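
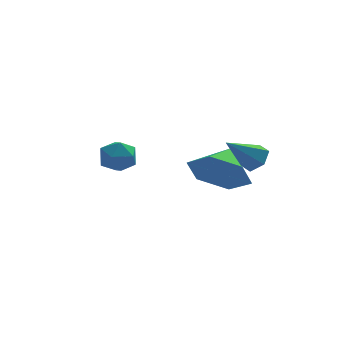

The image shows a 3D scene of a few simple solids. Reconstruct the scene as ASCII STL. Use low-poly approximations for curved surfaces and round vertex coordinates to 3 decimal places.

solid 
facet normal -0.482 -0.735 -0.478
outer loop
vertex 2.367 -1.164 2.31
vertex 1.826 -0.438 1.739
vertex 2.76 -0.816 1.378
endloop
endfacet
facet normal 0.925 -0.029 0.379
outer loop
vertex 2.367 -1.164 2.31
vertex 2.76 -0.816 1.378
vertex 2.414 0.458 2.321
endloop
endfacet
facet normal -0.482 -0.735 -0.477
outer loop
vertex 2.76 -0.816 1.378
vertex 1.826 -0.438 1.739
vertex 2.219 -0.09 0.806
endloop
endfacet
facet normal 0.862 0.432 -0.267
outer loop
vertex 2.76 -0.816 1.378
vertex 2.219 -0.09 0.806
vertex 2.414 0.458 2.321
endloop
endfacet
facet normal -0.482 -0.735 -0.477
outer loop
vertex 2.219 -0.09 0.806
vertex 1.826 -0.438 1.739
vertex 1.285 0.287 1.168
endloop
endfacet
facet normal 0.227 0.906 -0.357
outer loop
vertex 2.219 -0.09 0.806
vertex 1.285 0.287 1.168
vertex 2.414 0.458 2.321
endloop
endfacet
facet normal -0.481 -0.735 -0.477
outer loop
vertex 1.285 0.287 1.168
vertex 1.826 -0.438 1.739
vertex 0.892 -0.061 2.1
endloop
endfacet
facet normal -0.342 0.918 0.199
outer loop
vertex 1.285 0.287 1.168
vertex 0.892 -0.061 2.1
vertex 2.414 0.458 2.321
endloop
endfacet
facet normal -0.481 -0.735 -0.477
outer loop
vertex 0.892 -0.061 2.1
vertex 1.826 -0.438 1.739
vertex 1.433 -0.786 2.671
endloop
endfacet
facet normal -0.279 0.457 0.845
outer loop
vertex 0.892 -0.061 2.1
vertex 1.433 -0.786 2.671
vertex 2.414 0.458 2.321
endloop
endfacet
facet normal -0.482 -0.735 -0.478
outer loop
vertex 1.433 -0.786 2.671
vertex 1.826 -0.438 1.739
vertex 2.367 -1.164 2.31
endloop
endfacet
facet normal 0.355 -0.017 0.935
outer loop
vertex 1.433 -0.786 2.671
vertex 2.367 -1.164 2.31
vertex 2.414 0.458 2.321
endloop
endfacet
facet normal 0.723 0.194 -0.664
outer loop
vertex 2.56 -2.434 3.828
vertex 2.33 -2.775 3.478
vertex 2.191 -2.253 3.479
endloop
endfacet
facet normal -0.152 0.803 0.577
outer loop
vertex 2.56 -2.434 3.828
vertex 2.191 -2.253 3.479
vertex 1.39 -3.025 4.342
endloop
endfacet
facet normal 0.722 0.193 -0.664
outer loop
vertex 2.191 -2.253 3.479
vertex 2.33 -2.775 3.478
vertex 1.96 -2.593 3.129
endloop
endfacet
facet normal -0.755 0.643 -0.126
outer loop
vertex 2.191 -2.253 3.479
vertex 1.96 -2.593 3.129
vertex 1.39 -3.025 4.342
endloop
endfacet
facet normal 0.722 0.193 -0.664
outer loop
vertex 1.96 -2.593 3.129
vertex 2.33 -2.775 3.478
vertex 2.099 -3.115 3.128
endloop
endfacet
facet normal -0.849 -0.225 -0.479
outer loop
vertex 1.96 -2.593 3.129
vertex 2.099 -3.115 3.128
vertex 1.39 -3.025 4.342
endloop
endfacet
facet normal 0.723 0.191 -0.663
outer loop
vertex 2.099 -3.115 3.128
vertex 2.33 -2.775 3.478
vertex 2.468 -3.297 3.478
endloop
endfacet
facet normal -0.338 -0.932 -0.128
outer loop
vertex 2.099 -3.115 3.128
vertex 2.468 -3.297 3.478
vertex 1.39 -3.025 4.342
endloop
endfacet
facet normal 0.723 0.191 -0.664
outer loop
vertex 2.468 -3.297 3.478
vertex 2.33 -2.775 3.478
vertex 2.699 -2.956 3.828
endloop
endfacet
facet normal 0.267 -0.772 0.576
outer loop
vertex 2.468 -3.297 3.478
vertex 2.699 -2.956 3.828
vertex 1.39 -3.025 4.342
endloop
endfacet
facet normal 0.723 0.193 -0.663
outer loop
vertex 2.699 -2.956 3.828
vertex 2.33 -2.775 3.478
vertex 2.56 -2.434 3.828
endloop
endfacet
facet normal 0.359 0.096 0.928
outer loop
vertex 2.699 -2.956 3.828
vertex 2.56 -2.434 3.828
vertex 1.39 -3.025 4.342
endloop
endfacet
facet normal -0.959 0.277 -0.063
outer loop
vertex -2.046 -2.223 3.748
vertex -2.217 -2.827 3.691
vertex -2.178 -2.563 4.262
endloop
endfacet
facet normal -0.586 0.737 0.337
outer loop
vertex -2.046 -2.223 3.748
vertex -2.178 -2.563 4.262
vertex -1.684 -2.17 4.262
endloop
endfacet
facet normal -0.055 0.996 -0.064
outer loop
vertex -2.046 -2.223 3.748
vertex -1.684 -2.17 4.262
vertex -1.418 -2.192 3.691
endloop
endfacet
facet normal -0.099 0.699 -0.708
outer loop
vertex -2.046 -2.223 3.748
vertex -1.418 -2.192 3.691
vertex -1.748 -2.597 3.337
endloop
endfacet
facet normal -0.659 0.253 -0.708
outer loop
vertex -2.046 -2.223 3.748
vertex -1.748 -2.597 3.337
vertex -2.217 -2.827 3.691
endloop
endfacet
facet normal -0.297 0.373 0.879
outer loop
vertex -1.684 -2.17 4.262
vertex -2.178 -2.563 4.262
vertex -1.632 -2.743 4.523
endloop
endfacet
facet normal -0.900 -0.369 0.232
outer loop
vertex -2.178 -2.563 4.262
vertex -2.217 -2.827 3.691
vertex -1.962 -3.148 4.169
endloop
endfacet
facet normal -0.414 -0.408 -0.814
outer loop
vertex -2.217 -2.827 3.691
vertex -1.748 -2.597 3.337
vertex -1.696 -3.17 3.598
endloop
endfacet
facet normal 0.491 0.311 -0.814
outer loop
vertex -1.748 -2.597 3.337
vertex -1.418 -2.192 3.691
vertex -1.202 -2.777 3.598
endloop
endfacet
facet normal 0.563 0.793 0.232
outer loop
vertex -1.418 -2.192 3.691
vertex -1.684 -2.17 4.262
vertex -1.163 -2.513 4.169
endloop
endfacet
facet normal 0.099 -0.699 0.708
outer loop
vertex -1.334 -3.117 4.112
vertex -1.632 -2.743 4.523
vertex -1.962 -3.148 4.169
endloop
endfacet
facet normal 0.055 -0.996 0.064
outer loop
vertex -1.334 -3.117 4.112
vertex -1.962 -3.148 4.169
vertex -1.696 -3.17 3.598
endloop
endfacet
facet normal 0.586 -0.737 -0.337
outer loop
vertex -1.334 -3.117 4.112
vertex -1.696 -3.17 3.598
vertex -1.202 -2.777 3.598
endloop
endfacet
facet normal 0.959 -0.277 0.063
outer loop
vertex -1.334 -3.117 4.112
vertex -1.202 -2.777 3.598
vertex -1.163 -2.513 4.169
endloop
endfacet
facet normal 0.659 -0.253 0.708
outer loop
vertex -1.334 -3.117 4.112
vertex -1.163 -2.513 4.169
vertex -1.632 -2.743 4.523
endloop
endfacet
facet normal -0.491 -0.311 0.814
outer loop
vertex -1.962 -3.148 4.169
vertex -1.632 -2.743 4.523
vertex -2.178 -2.563 4.262
endloop
endfacet
facet normal -0.563 -0.793 -0.232
outer loop
vertex -1.696 -3.17 3.598
vertex -1.962 -3.148 4.169
vertex -2.217 -2.827 3.691
endloop
endfacet
facet normal 0.297 -0.373 -0.879
outer loop
vertex -1.202 -2.777 3.598
vertex -1.696 -3.17 3.598
vertex -1.748 -2.597 3.337
endloop
endfacet
facet normal 0.900 0.369 -0.232
outer loop
vertex -1.163 -2.513 4.169
vertex -1.202 -2.777 3.598
vertex -1.418 -2.192 3.691
endloop
endfacet
facet normal 0.414 0.408 0.814
outer loop
vertex -1.632 -2.743 4.523
vertex -1.163 -2.513 4.169
vertex -1.684 -2.17 4.262
endloop
endfacet

endsolid


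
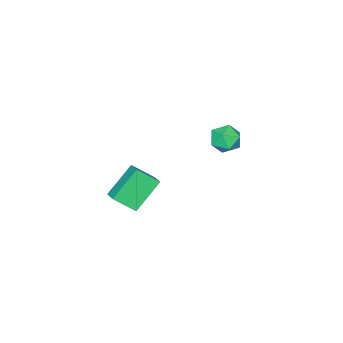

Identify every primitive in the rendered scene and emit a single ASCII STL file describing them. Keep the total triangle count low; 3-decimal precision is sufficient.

solid 
facet normal -0.734 0.102 0.672
outer loop
vertex 3.511 2.167 -0.034
vertex 2.833 2.998 -0.901
vertex 3.07 1.423 -0.402
endloop
endfacet
facet normal 0.492 -0.602 0.629
outer loop
vertex 4.507 1.222 -1.719
vertex 3.511 2.167 -0.034
vertex 3.07 1.423 -0.402
endloop
endfacet
facet normal -0.733 0.103 0.673
outer loop
vertex 3.07 1.423 -0.402
vertex 2.833 2.998 -0.901
vertex 2.391 2.254 -1.269
endloop
endfacet
facet normal -0.469 -0.792 -0.391
outer loop
vertex 2.391 2.254 -1.269
vertex 4.507 1.222 -1.719
vertex 3.07 1.423 -0.402
endloop
endfacet
facet normal 0.469 0.791 0.391
outer loop
vertex 3.511 2.167 -0.034
vertex 4.27 2.797 -2.218
vertex 2.833 2.998 -0.901
endloop
endfacet
facet normal 0.491 -0.603 0.629
outer loop
vertex 4.949 1.966 -1.351
vertex 3.511 2.167 -0.034
vertex 4.507 1.222 -1.719
endloop
endfacet
facet normal 0.469 0.792 0.391
outer loop
vertex 4.949 1.966 -1.351
vertex 4.27 2.797 -2.218
vertex 3.511 2.167 -0.034
endloop
endfacet
facet normal -0.492 0.603 -0.628
outer loop
vertex 2.833 2.998 -0.901
vertex 4.27 2.797 -2.218
vertex 2.391 2.254 -1.269
endloop
endfacet
facet normal -0.469 -0.791 -0.392
outer loop
vertex 3.829 2.053 -2.586
vertex 4.507 1.222 -1.719
vertex 2.391 2.254 -1.269
endloop
endfacet
facet normal -0.492 0.602 -0.629
outer loop
vertex 2.391 2.254 -1.269
vertex 4.27 2.797 -2.218
vertex 3.829 2.053 -2.586
endloop
endfacet
facet normal 0.733 -0.103 -0.672
outer loop
vertex 3.829 2.053 -2.586
vertex 4.949 1.966 -1.351
vertex 4.507 1.222 -1.719
endloop
endfacet
facet normal 0.733 -0.102 -0.672
outer loop
vertex 4.27 2.797 -2.218
vertex 4.949 1.966 -1.351
vertex 3.829 2.053 -2.586
endloop
endfacet
facet normal -0.674 0.407 0.616
outer loop
vertex -2.302 3.538 -0.498
vertex -2.936 3.011 -0.843
vertex -2.459 2.735 -0.139
endloop
endfacet
facet normal -0.024 0.412 0.911
outer loop
vertex -2.302 3.538 -0.498
vertex -2.459 2.735 -0.139
vertex -1.619 3.021 -0.246
endloop
endfacet
facet normal 0.411 0.776 0.478
outer loop
vertex -2.302 3.538 -0.498
vertex -1.619 3.021 -0.246
vertex -1.576 3.473 -1.016
endloop
endfacet
facet normal 0.030 0.996 -0.083
outer loop
vertex -2.302 3.538 -0.498
vertex -1.576 3.473 -1.016
vertex -2.39 3.467 -1.385
endloop
endfacet
facet normal -0.640 0.768 0.002
outer loop
vertex -2.302 3.538 -0.498
vertex -2.39 3.467 -1.385
vertex -2.936 3.011 -0.843
endloop
endfacet
facet normal 0.209 -0.262 0.942
outer loop
vertex -1.619 3.021 -0.246
vertex -2.459 2.735 -0.139
vertex -1.83 2.173 -0.435
endloop
endfacet
facet normal -0.843 -0.270 0.465
outer loop
vertex -2.459 2.735 -0.139
vertex -2.936 3.011 -0.843
vertex -2.644 2.167 -0.804
endloop
endfacet
facet normal -0.788 0.314 -0.530
outer loop
vertex -2.936 3.011 -0.843
vertex -2.39 3.467 -1.385
vertex -2.601 2.619 -1.574
endloop
endfacet
facet normal 0.297 0.684 -0.667
outer loop
vertex -2.39 3.467 -1.385
vertex -1.576 3.473 -1.016
vertex -1.761 2.905 -1.681
endloop
endfacet
facet normal 0.913 0.327 0.243
outer loop
vertex -1.576 3.473 -1.016
vertex -1.619 3.021 -0.246
vertex -1.284 2.629 -0.977
endloop
endfacet
facet normal -0.030 -0.996 0.083
outer loop
vertex -1.918 2.102 -1.322
vertex -1.83 2.173 -0.435
vertex -2.644 2.167 -0.804
endloop
endfacet
facet normal -0.411 -0.776 -0.478
outer loop
vertex -1.918 2.102 -1.322
vertex -2.644 2.167 -0.804
vertex -2.601 2.619 -1.574
endloop
endfacet
facet normal 0.024 -0.412 -0.911
outer loop
vertex -1.918 2.102 -1.322
vertex -2.601 2.619 -1.574
vertex -1.761 2.905 -1.681
endloop
endfacet
facet normal 0.674 -0.407 -0.616
outer loop
vertex -1.918 2.102 -1.322
vertex -1.761 2.905 -1.681
vertex -1.284 2.629 -0.977
endloop
endfacet
facet normal 0.640 -0.768 -0.002
outer loop
vertex -1.918 2.102 -1.322
vertex -1.284 2.629 -0.977
vertex -1.83 2.173 -0.435
endloop
endfacet
facet normal -0.297 -0.684 0.667
outer loop
vertex -2.644 2.167 -0.804
vertex -1.83 2.173 -0.435
vertex -2.459 2.735 -0.139
endloop
endfacet
facet normal -0.913 -0.327 -0.243
outer loop
vertex -2.601 2.619 -1.574
vertex -2.644 2.167 -0.804
vertex -2.936 3.011 -0.843
endloop
endfacet
facet normal -0.209 0.262 -0.942
outer loop
vertex -1.761 2.905 -1.681
vertex -2.601 2.619 -1.574
vertex -2.39 3.467 -1.385
endloop
endfacet
facet normal 0.843 0.270 -0.465
outer loop
vertex -1.284 2.629 -0.977
vertex -1.761 2.905 -1.681
vertex -1.576 3.473 -1.016
endloop
endfacet
facet normal 0.788 -0.314 0.530
outer loop
vertex -1.83 2.173 -0.435
vertex -1.284 2.629 -0.977
vertex -1.619 3.021 -0.246
endloop
endfacet

endsolid


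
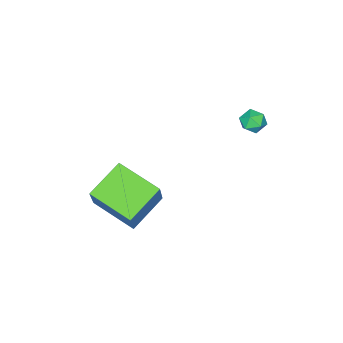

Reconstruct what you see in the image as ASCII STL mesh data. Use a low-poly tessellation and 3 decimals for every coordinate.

solid 
facet normal -0.290 0.918 0.270
outer loop
vertex -3.153 4.163 2.742
vertex -3.082 3.998 3.379
vertex -2.572 4.257 3.046
endloop
endfacet
facet normal 0.038 0.932 -0.361
outer loop
vertex -3.153 4.163 2.742
vertex -2.572 4.257 3.046
vertex -2.588 4.018 2.428
endloop
endfacet
facet normal -0.319 0.500 -0.805
outer loop
vertex -3.153 4.163 2.742
vertex -2.588 4.018 2.428
vertex -3.107 3.61 2.38
endloop
endfacet
facet normal -0.867 0.220 -0.447
outer loop
vertex -3.153 4.163 2.742
vertex -3.107 3.61 2.38
vertex -3.413 3.598 2.968
endloop
endfacet
facet normal -0.850 0.479 0.219
outer loop
vertex -3.153 4.163 2.742
vertex -3.413 3.598 2.968
vertex -3.082 3.998 3.379
endloop
endfacet
facet normal 0.694 0.665 -0.275
outer loop
vertex -2.588 4.018 2.428
vertex -2.572 4.257 3.046
vertex -2.167 3.762 2.872
endloop
endfacet
facet normal 0.162 0.643 0.749
outer loop
vertex -2.572 4.257 3.046
vertex -3.082 3.998 3.379
vertex -2.473 3.75 3.46
endloop
endfacet
facet normal -0.743 -0.069 0.665
outer loop
vertex -3.082 3.998 3.379
vertex -3.413 3.598 2.968
vertex -2.992 3.342 3.412
endloop
endfacet
facet normal -0.771 -0.486 -0.411
outer loop
vertex -3.413 3.598 2.968
vertex -3.107 3.61 2.38
vertex -3.008 3.103 2.794
endloop
endfacet
facet normal 0.118 -0.034 -0.992
outer loop
vertex -3.107 3.61 2.38
vertex -2.588 4.018 2.428
vertex -2.498 3.362 2.461
endloop
endfacet
facet normal 0.867 -0.220 0.447
outer loop
vertex -2.427 3.197 3.098
vertex -2.167 3.762 2.872
vertex -2.473 3.75 3.46
endloop
endfacet
facet normal 0.319 -0.500 0.805
outer loop
vertex -2.427 3.197 3.098
vertex -2.473 3.75 3.46
vertex -2.992 3.342 3.412
endloop
endfacet
facet normal -0.038 -0.932 0.361
outer loop
vertex -2.427 3.197 3.098
vertex -2.992 3.342 3.412
vertex -3.008 3.103 2.794
endloop
endfacet
facet normal 0.290 -0.918 -0.270
outer loop
vertex -2.427 3.197 3.098
vertex -3.008 3.103 2.794
vertex -2.498 3.362 2.461
endloop
endfacet
facet normal 0.850 -0.479 -0.219
outer loop
vertex -2.427 3.197 3.098
vertex -2.498 3.362 2.461
vertex -2.167 3.762 2.872
endloop
endfacet
facet normal 0.771 0.486 0.411
outer loop
vertex -2.473 3.75 3.46
vertex -2.167 3.762 2.872
vertex -2.572 4.257 3.046
endloop
endfacet
facet normal -0.118 0.034 0.992
outer loop
vertex -2.992 3.342 3.412
vertex -2.473 3.75 3.46
vertex -3.082 3.998 3.379
endloop
endfacet
facet normal -0.694 -0.665 0.275
outer loop
vertex -3.008 3.103 2.794
vertex -2.992 3.342 3.412
vertex -3.413 3.598 2.968
endloop
endfacet
facet normal -0.162 -0.643 -0.749
outer loop
vertex -2.498 3.362 2.461
vertex -3.008 3.103 2.794
vertex -3.107 3.61 2.38
endloop
endfacet
facet normal 0.743 0.069 -0.665
outer loop
vertex -2.167 3.762 2.872
vertex -2.498 3.362 2.461
vertex -2.588 4.018 2.428
endloop
endfacet
facet normal -0.895 0.036 0.444
outer loop
vertex 1.949 0.267 1.288
vertex 1.707 2.354 0.632
vertex 1.06 -0.383 -0.453
endloop
endfacet
facet normal 0.110 -0.948 0.298
outer loop
vertex 2.833 -0.454 -1.332
vertex 1.949 0.267 1.288
vertex 1.06 -0.383 -0.453
endloop
endfacet
facet normal -0.895 0.036 0.444
outer loop
vertex 1.06 -0.383 -0.453
vertex 1.707 2.354 0.632
vertex 0.818 1.704 -1.109
endloop
endfacet
facet normal -0.432 -0.316 -0.845
outer loop
vertex 0.818 1.704 -1.109
vertex 2.833 -0.454 -1.332
vertex 1.06 -0.383 -0.453
endloop
endfacet
facet normal 0.432 0.316 0.845
outer loop
vertex 1.949 0.267 1.288
vertex 3.48 2.283 -0.247
vertex 1.707 2.354 0.632
endloop
endfacet
facet normal 0.110 -0.948 0.298
outer loop
vertex 3.722 0.196 0.409
vertex 1.949 0.267 1.288
vertex 2.833 -0.454 -1.332
endloop
endfacet
facet normal 0.432 0.316 0.845
outer loop
vertex 3.722 0.196 0.409
vertex 3.48 2.283 -0.247
vertex 1.949 0.267 1.288
endloop
endfacet
facet normal -0.110 0.948 -0.298
outer loop
vertex 1.707 2.354 0.632
vertex 3.48 2.283 -0.247
vertex 0.818 1.704 -1.109
endloop
endfacet
facet normal -0.432 -0.316 -0.845
outer loop
vertex 2.591 1.633 -1.988
vertex 2.833 -0.454 -1.332
vertex 0.818 1.704 -1.109
endloop
endfacet
facet normal -0.110 0.948 -0.298
outer loop
vertex 0.818 1.704 -1.109
vertex 3.48 2.283 -0.247
vertex 2.591 1.633 -1.988
endloop
endfacet
facet normal 0.895 -0.036 -0.444
outer loop
vertex 2.591 1.633 -1.988
vertex 3.722 0.196 0.409
vertex 2.833 -0.454 -1.332
endloop
endfacet
facet normal 0.895 -0.036 -0.444
outer loop
vertex 3.48 2.283 -0.247
vertex 3.722 0.196 0.409
vertex 2.591 1.633 -1.988
endloop
endfacet

endsolid


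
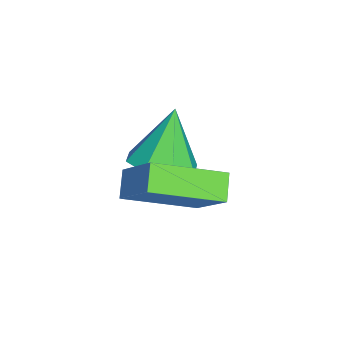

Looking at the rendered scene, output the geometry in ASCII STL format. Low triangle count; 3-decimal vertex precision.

solid 
facet normal 0.423 -0.166 -0.891
outer loop
vertex 1.311 0.876 -2.316
vertex 0.441 0.527 -2.664
vertex 0.878 1.426 -2.624
endloop
endfacet
facet normal 0.444 0.678 0.586
outer loop
vertex 1.311 0.876 -2.316
vertex 0.878 1.426 -2.624
vertex -0.341 0.833 -1.016
endloop
endfacet
facet normal 0.422 -0.165 -0.891
outer loop
vertex 0.878 1.426 -2.624
vertex 0.441 0.527 -2.664
vertex 0.188 1.45 -2.955
endloop
endfacet
facet normal -0.100 0.956 0.277
outer loop
vertex 0.878 1.426 -2.624
vertex 0.188 1.45 -2.955
vertex -0.341 0.833 -1.016
endloop
endfacet
facet normal 0.423 -0.165 -0.891
outer loop
vertex 0.188 1.45 -2.955
vertex 0.441 0.527 -2.664
vertex -0.353 0.933 -3.116
endloop
endfacet
facet normal -0.696 0.717 0.038
outer loop
vertex 0.188 1.45 -2.955
vertex -0.353 0.933 -3.116
vertex -0.341 0.833 -1.016
endloop
endfacet
facet normal 0.423 -0.164 -0.891
outer loop
vertex -0.353 0.933 -3.116
vertex 0.441 0.527 -2.664
vertex -0.429 0.179 -3.013
endloop
endfacet
facet normal -0.995 0.102 0.011
outer loop
vertex -0.353 0.933 -3.116
vertex -0.429 0.179 -3.013
vertex -0.341 0.833 -1.016
endloop
endfacet
facet normal 0.423 -0.165 -0.891
outer loop
vertex -0.429 0.179 -3.013
vertex 0.441 0.527 -2.664
vertex 0.005 -0.372 -2.705
endloop
endfacet
facet normal -0.822 -0.530 0.210
outer loop
vertex -0.429 0.179 -3.013
vertex 0.005 -0.372 -2.705
vertex -0.341 0.833 -1.016
endloop
endfacet
facet normal 0.423 -0.165 -0.891
outer loop
vertex 0.005 -0.372 -2.705
vertex 0.441 0.527 -2.664
vertex 0.694 -0.396 -2.373
endloop
endfacet
facet normal -0.278 -0.808 0.519
outer loop
vertex 0.005 -0.372 -2.705
vertex 0.694 -0.396 -2.373
vertex -0.341 0.833 -1.016
endloop
endfacet
facet normal 0.423 -0.165 -0.891
outer loop
vertex 0.694 -0.396 -2.373
vertex 0.441 0.527 -2.664
vertex 1.235 0.121 -2.212
endloop
endfacet
facet normal 0.318 -0.569 0.758
outer loop
vertex 0.694 -0.396 -2.373
vertex 1.235 0.121 -2.212
vertex -0.341 0.833 -1.016
endloop
endfacet
facet normal 0.423 -0.165 -0.891
outer loop
vertex 1.235 0.121 -2.212
vertex 0.441 0.527 -2.664
vertex 1.311 0.876 -2.316
endloop
endfacet
facet normal 0.617 0.046 0.786
outer loop
vertex 1.235 0.121 -2.212
vertex 1.311 0.876 -2.316
vertex -0.341 0.833 -1.016
endloop
endfacet
facet normal -0.491 -0.435 -0.755
outer loop
vertex 2.262 -0.316 -0.997
vertex 1.797 1.611 -1.805
vertex 2.979 -0.334 -1.453
endloop
endfacet
facet normal 0.217 -0.900 0.377
outer loop
vertex 3.863 0.449 -0.095
vertex 2.262 -0.316 -0.997
vertex 2.979 -0.334 -1.453
endloop
endfacet
facet normal -0.491 -0.435 -0.754
outer loop
vertex 2.979 -0.334 -1.453
vertex 1.797 1.611 -1.805
vertex 2.514 1.592 -2.261
endloop
endfacet
facet normal 0.844 -0.022 -0.537
outer loop
vertex 2.514 1.592 -2.261
vertex 3.863 0.449 -0.095
vertex 2.979 -0.334 -1.453
endloop
endfacet
facet normal -0.844 0.021 0.537
outer loop
vertex 2.262 -0.316 -0.997
vertex 2.681 2.394 -0.447
vertex 1.797 1.611 -1.805
endloop
endfacet
facet normal 0.217 -0.900 0.378
outer loop
vertex 3.146 0.468 0.361
vertex 2.262 -0.316 -0.997
vertex 3.863 0.449 -0.095
endloop
endfacet
facet normal -0.844 0.021 0.537
outer loop
vertex 3.146 0.468 0.361
vertex 2.681 2.394 -0.447
vertex 2.262 -0.316 -0.997
endloop
endfacet
facet normal -0.217 0.900 -0.378
outer loop
vertex 1.797 1.611 -1.805
vertex 2.681 2.394 -0.447
vertex 2.514 1.592 -2.261
endloop
endfacet
facet normal 0.844 -0.021 -0.537
outer loop
vertex 3.398 2.376 -0.903
vertex 3.863 0.449 -0.095
vertex 2.514 1.592 -2.261
endloop
endfacet
facet normal -0.218 0.900 -0.378
outer loop
vertex 2.514 1.592 -2.261
vertex 2.681 2.394 -0.447
vertex 3.398 2.376 -0.903
endloop
endfacet
facet normal 0.491 0.435 0.755
outer loop
vertex 3.398 2.376 -0.903
vertex 3.146 0.468 0.361
vertex 3.863 0.449 -0.095
endloop
endfacet
facet normal 0.491 0.435 0.755
outer loop
vertex 2.681 2.394 -0.447
vertex 3.146 0.468 0.361
vertex 3.398 2.376 -0.903
endloop
endfacet

endsolid


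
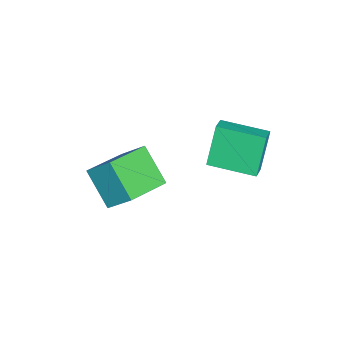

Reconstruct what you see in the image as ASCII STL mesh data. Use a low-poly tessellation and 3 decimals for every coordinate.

solid 
facet normal -0.905 0.018 -0.424
outer loop
vertex -0.867 2.067 -1.992
vertex -0.739 4.236 -2.171
vertex 0.008 1.861 -3.868
endloop
endfacet
facet normal -0.058 -0.995 0.082
outer loop
vertex 0.859 1.844 -3.469
vertex -0.867 2.067 -1.992
vertex 0.008 1.861 -3.868
endloop
endfacet
facet normal -0.906 0.018 -0.424
outer loop
vertex 0.008 1.861 -3.868
vertex -0.739 4.236 -2.171
vertex 0.135 4.03 -4.047
endloop
endfacet
facet normal 0.421 -0.099 -0.902
outer loop
vertex 0.135 4.03 -4.047
vertex 0.859 1.844 -3.469
vertex 0.008 1.861 -3.868
endloop
endfacet
facet normal -0.421 0.099 0.902
outer loop
vertex -0.867 2.067 -1.992
vertex 0.112 4.219 -1.772
vertex -0.739 4.236 -2.171
endloop
endfacet
facet normal -0.058 -0.995 0.082
outer loop
vertex -0.015 2.05 -1.593
vertex -0.867 2.067 -1.992
vertex 0.859 1.844 -3.469
endloop
endfacet
facet normal -0.420 0.099 0.902
outer loop
vertex -0.015 2.05 -1.593
vertex 0.112 4.219 -1.772
vertex -0.867 2.067 -1.992
endloop
endfacet
facet normal 0.058 0.995 -0.082
outer loop
vertex -0.739 4.236 -2.171
vertex 0.112 4.219 -1.772
vertex 0.135 4.03 -4.047
endloop
endfacet
facet normal 0.420 -0.099 -0.902
outer loop
vertex 0.987 4.013 -3.648
vertex 0.859 1.844 -3.469
vertex 0.135 4.03 -4.047
endloop
endfacet
facet normal 0.058 0.995 -0.082
outer loop
vertex 0.135 4.03 -4.047
vertex 0.112 4.219 -1.772
vertex 0.987 4.013 -3.648
endloop
endfacet
facet normal 0.906 -0.018 0.424
outer loop
vertex 0.987 4.013 -3.648
vertex -0.015 2.05 -1.593
vertex 0.859 1.844 -3.469
endloop
endfacet
facet normal 0.905 -0.018 0.424
outer loop
vertex 0.112 4.219 -1.772
vertex -0.015 2.05 -1.593
vertex 0.987 4.013 -3.648
endloop
endfacet
facet normal -0.492 -0.569 0.659
outer loop
vertex 3.439 -1.635 -1.449
vertex 1.642 -0.608 -1.904
vertex 3.114 -2.731 -2.639
endloop
endfacet
facet normal 0.848 -0.484 0.215
outer loop
vertex 4.098 -1.592 -3.956
vertex 3.439 -1.635 -1.449
vertex 3.114 -2.731 -2.639
endloop
endfacet
facet normal -0.492 -0.569 0.659
outer loop
vertex 3.114 -2.731 -2.639
vertex 1.642 -0.608 -1.904
vertex 1.316 -1.703 -3.094
endloop
endfacet
facet normal -0.197 -0.664 -0.721
outer loop
vertex 1.316 -1.703 -3.094
vertex 4.098 -1.592 -3.956
vertex 3.114 -2.731 -2.639
endloop
endfacet
facet normal 0.197 0.664 0.721
outer loop
vertex 3.439 -1.635 -1.449
vertex 2.626 0.531 -3.221
vertex 1.642 -0.608 -1.904
endloop
endfacet
facet normal 0.848 -0.485 0.214
outer loop
vertex 4.424 -0.497 -2.766
vertex 3.439 -1.635 -1.449
vertex 4.098 -1.592 -3.956
endloop
endfacet
facet normal 0.197 0.664 0.721
outer loop
vertex 4.424 -0.497 -2.766
vertex 2.626 0.531 -3.221
vertex 3.439 -1.635 -1.449
endloop
endfacet
facet normal -0.848 0.485 -0.214
outer loop
vertex 1.642 -0.608 -1.904
vertex 2.626 0.531 -3.221
vertex 1.316 -1.703 -3.094
endloop
endfacet
facet normal -0.197 -0.664 -0.721
outer loop
vertex 2.301 -0.565 -4.411
vertex 4.098 -1.592 -3.956
vertex 1.316 -1.703 -3.094
endloop
endfacet
facet normal -0.848 0.485 -0.215
outer loop
vertex 1.316 -1.703 -3.094
vertex 2.626 0.531 -3.221
vertex 2.301 -0.565 -4.411
endloop
endfacet
facet normal 0.492 0.569 -0.659
outer loop
vertex 2.301 -0.565 -4.411
vertex 4.424 -0.497 -2.766
vertex 4.098 -1.592 -3.956
endloop
endfacet
facet normal 0.492 0.569 -0.659
outer loop
vertex 2.626 0.531 -3.221
vertex 4.424 -0.497 -2.766
vertex 2.301 -0.565 -4.411
endloop
endfacet

endsolid


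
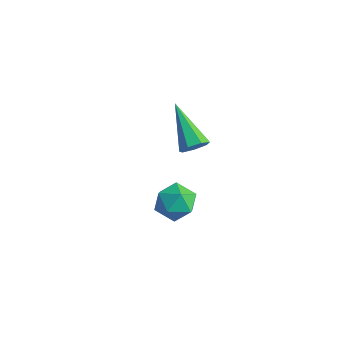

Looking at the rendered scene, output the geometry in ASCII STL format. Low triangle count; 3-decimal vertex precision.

solid 
facet normal 0.778 -0.288 -0.558
outer loop
vertex -0.816 2.478 -3.909
vertex -1.141 2.041 -4.137
vertex -1.078 2.594 -4.334
endloop
endfacet
facet normal 0.153 0.973 0.171
outer loop
vertex -0.816 2.478 -3.909
vertex -1.078 2.594 -4.334
vertex -2.699 2.619 -3.023
endloop
endfacet
facet normal 0.780 -0.287 -0.556
outer loop
vertex -1.078 2.594 -4.334
vertex -1.141 2.041 -4.137
vertex -1.386 2.293 -4.611
endloop
endfacet
facet normal -0.366 0.805 -0.468
outer loop
vertex -1.078 2.594 -4.334
vertex -1.386 2.293 -4.611
vertex -2.699 2.619 -3.023
endloop
endfacet
facet normal 0.778 -0.291 -0.557
outer loop
vertex -1.386 2.293 -4.611
vertex -1.141 2.041 -4.137
vertex -1.511 1.803 -4.53
endloop
endfacet
facet normal -0.759 0.087 -0.645
outer loop
vertex -1.386 2.293 -4.611
vertex -1.511 1.803 -4.53
vertex -2.699 2.619 -3.023
endloop
endfacet
facet normal 0.778 -0.288 -0.558
outer loop
vertex -1.511 1.803 -4.53
vertex -1.141 2.041 -4.137
vertex -1.356 1.492 -4.153
endloop
endfacet
facet normal -0.732 -0.642 -0.229
outer loop
vertex -1.511 1.803 -4.53
vertex -1.356 1.492 -4.153
vertex -2.699 2.619 -3.023
endloop
endfacet
facet normal 0.779 -0.289 -0.556
outer loop
vertex -1.356 1.492 -4.153
vertex -1.141 2.041 -4.137
vertex -1.04 1.595 -3.764
endloop
endfacet
facet normal -0.304 -0.830 0.467
outer loop
vertex -1.356 1.492 -4.153
vertex -1.04 1.595 -3.764
vertex -2.699 2.619 -3.023
endloop
endfacet
facet normal 0.780 -0.288 -0.556
outer loop
vertex -1.04 1.595 -3.764
vertex -1.141 2.041 -4.137
vertex -0.8 2.034 -3.655
endloop
endfacet
facet normal 0.202 -0.338 0.919
outer loop
vertex -1.04 1.595 -3.764
vertex -0.8 2.034 -3.655
vertex -2.699 2.619 -3.023
endloop
endfacet
facet normal 0.779 -0.290 -0.556
outer loop
vertex -0.8 2.034 -3.655
vertex -1.141 2.041 -4.137
vertex -0.816 2.478 -3.909
endloop
endfacet
facet normal 0.405 0.465 0.787
outer loop
vertex -0.8 2.034 -3.655
vertex -0.816 2.478 -3.909
vertex -2.699 2.619 -3.023
endloop
endfacet
facet normal -0.157 0.923 0.350
outer loop
vertex 1.951 -1.657 -1.857
vertex 1.922 -1.937 -1.132
vertex 2.602 -1.707 -1.434
endloop
endfacet
facet normal 0.233 0.940 -0.248
outer loop
vertex 1.951 -1.657 -1.857
vertex 2.602 -1.707 -1.434
vertex 2.61 -1.907 -2.186
endloop
endfacet
facet normal -0.144 0.627 -0.766
outer loop
vertex 1.951 -1.657 -1.857
vertex 2.61 -1.907 -2.186
vertex 1.936 -2.26 -2.348
endloop
endfacet
facet normal -0.766 0.417 -0.489
outer loop
vertex 1.951 -1.657 -1.857
vertex 1.936 -2.26 -2.348
vertex 1.511 -2.278 -1.697
endloop
endfacet
facet normal -0.774 0.600 0.201
outer loop
vertex 1.951 -1.657 -1.857
vertex 1.511 -2.278 -1.697
vertex 1.922 -1.937 -1.132
endloop
endfacet
facet normal 0.823 0.551 -0.138
outer loop
vertex 2.61 -1.907 -2.186
vertex 2.602 -1.707 -1.434
vertex 2.989 -2.342 -1.663
endloop
endfacet
facet normal 0.191 0.525 0.829
outer loop
vertex 2.602 -1.707 -1.434
vertex 1.922 -1.937 -1.132
vertex 2.564 -2.36 -1.012
endloop
endfacet
facet normal -0.809 0.002 0.588
outer loop
vertex 1.922 -1.937 -1.132
vertex 1.511 -2.278 -1.697
vertex 1.89 -2.713 -1.174
endloop
endfacet
facet normal -0.796 -0.295 -0.528
outer loop
vertex 1.511 -2.278 -1.697
vertex 1.936 -2.26 -2.348
vertex 1.898 -2.913 -1.926
endloop
endfacet
facet normal 0.212 0.044 -0.976
outer loop
vertex 1.936 -2.26 -2.348
vertex 2.61 -1.907 -2.186
vertex 2.578 -2.683 -2.228
endloop
endfacet
facet normal 0.766 -0.417 0.489
outer loop
vertex 2.549 -2.963 -1.503
vertex 2.989 -2.342 -1.663
vertex 2.564 -2.36 -1.012
endloop
endfacet
facet normal 0.144 -0.627 0.766
outer loop
vertex 2.549 -2.963 -1.503
vertex 2.564 -2.36 -1.012
vertex 1.89 -2.713 -1.174
endloop
endfacet
facet normal -0.233 -0.940 0.248
outer loop
vertex 2.549 -2.963 -1.503
vertex 1.89 -2.713 -1.174
vertex 1.898 -2.913 -1.926
endloop
endfacet
facet normal 0.157 -0.923 -0.350
outer loop
vertex 2.549 -2.963 -1.503
vertex 1.898 -2.913 -1.926
vertex 2.578 -2.683 -2.228
endloop
endfacet
facet normal 0.774 -0.600 -0.201
outer loop
vertex 2.549 -2.963 -1.503
vertex 2.578 -2.683 -2.228
vertex 2.989 -2.342 -1.663
endloop
endfacet
facet normal 0.796 0.295 0.528
outer loop
vertex 2.564 -2.36 -1.012
vertex 2.989 -2.342 -1.663
vertex 2.602 -1.707 -1.434
endloop
endfacet
facet normal -0.212 -0.044 0.976
outer loop
vertex 1.89 -2.713 -1.174
vertex 2.564 -2.36 -1.012
vertex 1.922 -1.937 -1.132
endloop
endfacet
facet normal -0.823 -0.551 0.138
outer loop
vertex 1.898 -2.913 -1.926
vertex 1.89 -2.713 -1.174
vertex 1.511 -2.278 -1.697
endloop
endfacet
facet normal -0.191 -0.525 -0.829
outer loop
vertex 2.578 -2.683 -2.228
vertex 1.898 -2.913 -1.926
vertex 1.936 -2.26 -2.348
endloop
endfacet
facet normal 0.809 -0.002 -0.588
outer loop
vertex 2.989 -2.342 -1.663
vertex 2.578 -2.683 -2.228
vertex 2.61 -1.907 -2.186
endloop
endfacet

endsolid


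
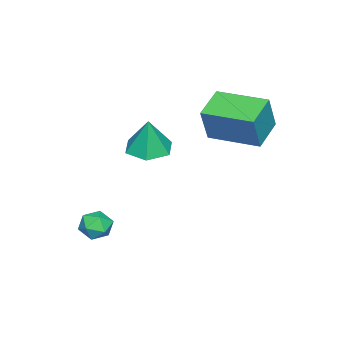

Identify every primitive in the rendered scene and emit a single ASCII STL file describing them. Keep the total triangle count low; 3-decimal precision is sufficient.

solid 
facet normal -0.168 -0.075 -0.983
outer loop
vertex -0.804 -0.619 0.937
vertex -1.534 -0.001 1.014
vertex -0.647 0.323 0.838
endloop
endfacet
facet normal 0.940 -0.123 0.319
outer loop
vertex -0.804 -0.619 0.937
vertex -0.647 0.323 0.838
vertex -1.266 0.121 2.586
endloop
endfacet
facet normal -0.167 -0.076 -0.983
outer loop
vertex -0.647 0.323 0.838
vertex -1.534 -0.001 1.014
vertex -1.377 0.941 0.914
endloop
endfacet
facet normal 0.633 0.711 0.306
outer loop
vertex -0.647 0.323 0.838
vertex -1.377 0.941 0.914
vertex -1.266 0.121 2.586
endloop
endfacet
facet normal -0.167 -0.076 -0.983
outer loop
vertex -1.377 0.941 0.914
vertex -1.534 -0.001 1.014
vertex -2.264 0.618 1.09
endloop
endfacet
facet normal -0.229 0.868 0.441
outer loop
vertex -1.377 0.941 0.914
vertex -2.264 0.618 1.09
vertex -1.266 0.121 2.586
endloop
endfacet
facet normal -0.167 -0.076 -0.983
outer loop
vertex -2.264 0.618 1.09
vertex -1.534 -0.001 1.014
vertex -2.421 -0.324 1.19
endloop
endfacet
facet normal -0.785 0.193 0.588
outer loop
vertex -2.264 0.618 1.09
vertex -2.421 -0.324 1.19
vertex -1.266 0.121 2.586
endloop
endfacet
facet normal -0.168 -0.075 -0.983
outer loop
vertex -2.421 -0.324 1.19
vertex -1.534 -0.001 1.014
vertex -1.691 -0.943 1.113
endloop
endfacet
facet normal -0.479 -0.640 0.601
outer loop
vertex -2.421 -0.324 1.19
vertex -1.691 -0.943 1.113
vertex -1.266 0.121 2.586
endloop
endfacet
facet normal -0.168 -0.075 -0.983
outer loop
vertex -1.691 -0.943 1.113
vertex -1.534 -0.001 1.014
vertex -0.804 -0.619 0.937
endloop
endfacet
facet normal 0.384 -0.798 0.465
outer loop
vertex -1.691 -0.943 1.113
vertex -0.804 -0.619 0.937
vertex -1.266 0.121 2.586
endloop
endfacet
facet normal -0.935 0.024 0.354
outer loop
vertex -3.281 2.008 3.669
vertex -3.208 4.176 3.713
vertex -3.875 2.06 2.098
endloop
endfacet
facet normal -0.033 -0.999 -0.020
outer loop
vertex -2.472 2.024 1.567
vertex -3.281 2.008 3.669
vertex -3.875 2.06 2.098
endloop
endfacet
facet normal -0.935 0.025 0.354
outer loop
vertex -3.875 2.06 2.098
vertex -3.208 4.176 3.713
vertex -3.801 4.229 2.143
endloop
endfacet
facet normal -0.353 0.031 -0.935
outer loop
vertex -3.801 4.229 2.143
vertex -2.472 2.024 1.567
vertex -3.875 2.06 2.098
endloop
endfacet
facet normal 0.353 -0.031 0.935
outer loop
vertex -3.281 2.008 3.669
vertex -1.805 4.14 3.182
vertex -3.208 4.176 3.713
endloop
endfacet
facet normal -0.034 -0.999 -0.021
outer loop
vertex -1.879 1.971 3.137
vertex -3.281 2.008 3.669
vertex -2.472 2.024 1.567
endloop
endfacet
facet normal 0.354 -0.031 0.935
outer loop
vertex -1.879 1.971 3.137
vertex -1.805 4.14 3.182
vertex -3.281 2.008 3.669
endloop
endfacet
facet normal 0.034 0.999 0.021
outer loop
vertex -3.208 4.176 3.713
vertex -1.805 4.14 3.182
vertex -3.801 4.229 2.143
endloop
endfacet
facet normal -0.354 0.031 -0.935
outer loop
vertex -2.399 4.192 1.611
vertex -2.472 2.024 1.567
vertex -3.801 4.229 2.143
endloop
endfacet
facet normal 0.034 0.999 0.020
outer loop
vertex -3.801 4.229 2.143
vertex -1.805 4.14 3.182
vertex -2.399 4.192 1.611
endloop
endfacet
facet normal 0.935 -0.024 -0.354
outer loop
vertex -2.399 4.192 1.611
vertex -1.879 1.971 3.137
vertex -2.472 2.024 1.567
endloop
endfacet
facet normal 0.935 -0.025 -0.354
outer loop
vertex -1.805 4.14 3.182
vertex -1.879 1.971 3.137
vertex -2.399 4.192 1.611
endloop
endfacet
facet normal -0.047 0.979 -0.196
outer loop
vertex 1.149 -0.377 -2.431
vertex 0.974 -0.247 -1.739
vertex 1.67 -0.254 -1.942
endloop
endfacet
facet normal 0.427 0.657 -0.621
outer loop
vertex 1.149 -0.377 -2.431
vertex 1.67 -0.254 -1.942
vertex 1.754 -0.777 -2.438
endloop
endfacet
facet normal 0.086 0.148 -0.985
outer loop
vertex 1.149 -0.377 -2.431
vertex 1.754 -0.777 -2.438
vertex 1.109 -1.093 -2.542
endloop
endfacet
facet normal -0.599 0.155 -0.786
outer loop
vertex 1.149 -0.377 -2.431
vertex 1.109 -1.093 -2.542
vertex 0.627 -0.765 -2.11
endloop
endfacet
facet normal -0.681 0.669 -0.298
outer loop
vertex 1.149 -0.377 -2.431
vertex 0.627 -0.765 -2.11
vertex 0.974 -0.247 -1.739
endloop
endfacet
facet normal 0.916 0.343 -0.206
outer loop
vertex 1.754 -0.777 -2.438
vertex 1.67 -0.254 -1.942
vertex 1.953 -0.895 -1.75
endloop
endfacet
facet normal 0.149 0.864 0.481
outer loop
vertex 1.67 -0.254 -1.942
vertex 0.974 -0.247 -1.739
vertex 1.471 -0.567 -1.318
endloop
endfacet
facet normal -0.877 0.362 0.316
outer loop
vertex 0.974 -0.247 -1.739
vertex 0.627 -0.765 -2.11
vertex 0.826 -0.883 -1.422
endloop
endfacet
facet normal -0.745 -0.471 -0.473
outer loop
vertex 0.627 -0.765 -2.11
vertex 1.109 -1.093 -2.542
vertex 0.91 -1.406 -1.918
endloop
endfacet
facet normal 0.365 -0.482 -0.797
outer loop
vertex 1.109 -1.093 -2.542
vertex 1.754 -0.777 -2.438
vertex 1.606 -1.413 -2.121
endloop
endfacet
facet normal 0.599 -0.155 0.786
outer loop
vertex 1.431 -1.283 -1.429
vertex 1.953 -0.895 -1.75
vertex 1.471 -0.567 -1.318
endloop
endfacet
facet normal -0.086 -0.148 0.985
outer loop
vertex 1.431 -1.283 -1.429
vertex 1.471 -0.567 -1.318
vertex 0.826 -0.883 -1.422
endloop
endfacet
facet normal -0.427 -0.657 0.621
outer loop
vertex 1.431 -1.283 -1.429
vertex 0.826 -0.883 -1.422
vertex 0.91 -1.406 -1.918
endloop
endfacet
facet normal 0.047 -0.979 0.196
outer loop
vertex 1.431 -1.283 -1.429
vertex 0.91 -1.406 -1.918
vertex 1.606 -1.413 -2.121
endloop
endfacet
facet normal 0.681 -0.669 0.298
outer loop
vertex 1.431 -1.283 -1.429
vertex 1.606 -1.413 -2.121
vertex 1.953 -0.895 -1.75
endloop
endfacet
facet normal 0.745 0.471 0.473
outer loop
vertex 1.471 -0.567 -1.318
vertex 1.953 -0.895 -1.75
vertex 1.67 -0.254 -1.942
endloop
endfacet
facet normal -0.365 0.482 0.797
outer loop
vertex 0.826 -0.883 -1.422
vertex 1.471 -0.567 -1.318
vertex 0.974 -0.247 -1.739
endloop
endfacet
facet normal -0.916 -0.343 0.206
outer loop
vertex 0.91 -1.406 -1.918
vertex 0.826 -0.883 -1.422
vertex 0.627 -0.765 -2.11
endloop
endfacet
facet normal -0.149 -0.864 -0.481
outer loop
vertex 1.606 -1.413 -2.121
vertex 0.91 -1.406 -1.918
vertex 1.109 -1.093 -2.542
endloop
endfacet
facet normal 0.877 -0.362 -0.316
outer loop
vertex 1.953 -0.895 -1.75
vertex 1.606 -1.413 -2.121
vertex 1.754 -0.777 -2.438
endloop
endfacet

endsolid


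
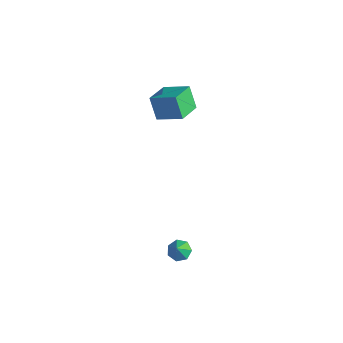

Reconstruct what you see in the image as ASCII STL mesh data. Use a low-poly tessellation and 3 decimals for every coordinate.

solid 
facet normal -0.798 -0.451 -0.400
outer loop
vertex -4.335 0.934 4.122
vertex -4.986 2.458 3.701
vertex -3.586 0.863 2.71
endloop
endfacet
facet normal 0.380 -0.891 0.247
outer loop
vertex -2.174 1.662 3.419
vertex -4.335 0.934 4.122
vertex -3.586 0.863 2.71
endloop
endfacet
facet normal -0.798 -0.451 -0.401
outer loop
vertex -3.586 0.863 2.71
vertex -4.986 2.458 3.701
vertex -4.237 2.388 2.289
endloop
endfacet
facet normal 0.468 -0.044 -0.883
outer loop
vertex -4.237 2.388 2.289
vertex -2.174 1.662 3.419
vertex -3.586 0.863 2.71
endloop
endfacet
facet normal -0.468 0.044 0.883
outer loop
vertex -4.335 0.934 4.122
vertex -3.574 3.257 4.41
vertex -4.986 2.458 3.701
endloop
endfacet
facet normal 0.380 -0.892 0.246
outer loop
vertex -2.923 1.732 4.831
vertex -4.335 0.934 4.122
vertex -2.174 1.662 3.419
endloop
endfacet
facet normal -0.468 0.044 0.883
outer loop
vertex -2.923 1.732 4.831
vertex -3.574 3.257 4.41
vertex -4.335 0.934 4.122
endloop
endfacet
facet normal -0.381 0.891 -0.246
outer loop
vertex -4.986 2.458 3.701
vertex -3.574 3.257 4.41
vertex -4.237 2.388 2.289
endloop
endfacet
facet normal 0.468 -0.044 -0.883
outer loop
vertex -2.825 3.186 2.998
vertex -2.174 1.662 3.419
vertex -4.237 2.388 2.289
endloop
endfacet
facet normal -0.380 0.892 -0.246
outer loop
vertex -4.237 2.388 2.289
vertex -3.574 3.257 4.41
vertex -2.825 3.186 2.998
endloop
endfacet
facet normal 0.797 0.451 0.401
outer loop
vertex -2.825 3.186 2.998
vertex -2.923 1.732 4.831
vertex -2.174 1.662 3.419
endloop
endfacet
facet normal 0.798 0.451 0.400
outer loop
vertex -3.574 3.257 4.41
vertex -2.923 1.732 4.831
vertex -2.825 3.186 2.998
endloop
endfacet
facet normal -0.329 0.434 -0.839
outer loop
vertex 1.769 -1.883 -4.841
vertex 1.414 -1.385 -4.444
vertex 2.098 -1.36 -4.699
endloop
endfacet
facet normal 0.847 -0.531 -0.008
outer loop
vertex 1.769 -1.883 -4.841
vertex 2.098 -1.36 -4.699
vertex 1.786 -1.875 -3.496
endloop
endfacet
facet normal -0.329 0.434 -0.839
outer loop
vertex 2.098 -1.36 -4.699
vertex 1.414 -1.385 -4.444
vertex 1.911 -0.856 -4.365
endloop
endfacet
facet normal 0.941 0.146 0.306
outer loop
vertex 2.098 -1.36 -4.699
vertex 1.911 -0.856 -4.365
vertex 1.786 -1.875 -3.496
endloop
endfacet
facet normal -0.329 0.434 -0.839
outer loop
vertex 1.911 -0.856 -4.365
vertex 1.414 -1.385 -4.444
vertex 1.351 -0.749 -4.09
endloop
endfacet
facet normal 0.451 0.546 0.706
outer loop
vertex 1.911 -0.856 -4.365
vertex 1.351 -0.749 -4.09
vertex 1.786 -1.875 -3.496
endloop
endfacet
facet normal -0.329 0.434 -0.838
outer loop
vertex 1.351 -0.749 -4.09
vertex 1.414 -1.385 -4.444
vertex 0.838 -1.121 -4.081
endloop
endfacet
facet normal -0.254 0.372 0.892
outer loop
vertex 1.351 -0.749 -4.09
vertex 0.838 -1.121 -4.081
vertex 1.786 -1.875 -3.496
endloop
endfacet
facet normal -0.329 0.435 -0.838
outer loop
vertex 0.838 -1.121 -4.081
vertex 1.414 -1.385 -4.444
vertex 0.759 -1.691 -4.346
endloop
endfacet
facet normal -0.644 -0.247 0.724
outer loop
vertex 0.838 -1.121 -4.081
vertex 0.759 -1.691 -4.346
vertex 1.786 -1.875 -3.496
endloop
endfacet
facet normal -0.328 0.434 -0.839
outer loop
vertex 0.759 -1.691 -4.346
vertex 1.414 -1.385 -4.444
vertex 1.174 -2.031 -4.684
endloop
endfacet
facet normal -0.424 -0.844 0.329
outer loop
vertex 0.759 -1.691 -4.346
vertex 1.174 -2.031 -4.684
vertex 1.786 -1.875 -3.496
endloop
endfacet
facet normal -0.329 0.434 -0.839
outer loop
vertex 1.174 -2.031 -4.684
vertex 1.414 -1.385 -4.444
vertex 1.769 -1.883 -4.841
endloop
endfacet
facet normal 0.242 -0.970 0.003
outer loop
vertex 1.174 -2.031 -4.684
vertex 1.769 -1.883 -4.841
vertex 1.786 -1.875 -3.496
endloop
endfacet

endsolid


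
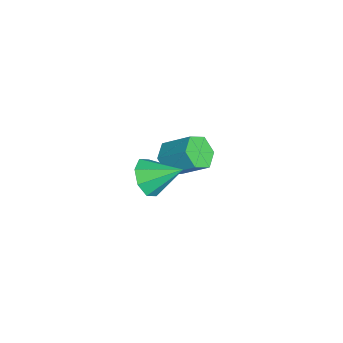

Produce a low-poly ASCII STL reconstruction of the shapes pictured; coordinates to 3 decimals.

solid 
facet normal -0.305 -0.717 -0.627
outer loop
vertex -3.823 -0.689 -4.801
vertex -4.113 -0.99 -4.316
vertex -4.432 -0.554 -4.659
endloop
endfacet
facet normal -0.027 0.665 -0.746
outer loop
vertex -3.823 -0.689 -4.801
vertex -4.432 -0.554 -4.659
vertex -3.457 0.171 -4.048
endloop
endfacet
facet normal -0.026 0.664 -0.747
outer loop
vertex -3.457 0.171 -4.048
vertex -4.432 -0.554 -4.659
vertex -4.066 0.306 -3.907
endloop
endfacet
facet normal 0.304 0.716 0.628
outer loop
vertex -3.457 0.171 -4.048
vertex -4.066 0.306 -3.907
vertex -3.747 -0.13 -3.564
endloop
endfacet
facet normal -0.304 -0.716 -0.628
outer loop
vertex -4.432 -0.554 -4.659
vertex -4.113 -0.99 -4.316
vertex -4.722 -0.855 -4.175
endloop
endfacet
facet normal -0.838 0.515 -0.181
outer loop
vertex -4.432 -0.554 -4.659
vertex -4.722 -0.855 -4.175
vertex -4.066 0.306 -3.907
endloop
endfacet
facet normal -0.838 0.515 -0.181
outer loop
vertex -4.066 0.306 -3.907
vertex -4.722 -0.855 -4.175
vertex -4.356 0.005 -3.422
endloop
endfacet
facet normal 0.305 0.717 0.627
outer loop
vertex -4.066 0.306 -3.907
vertex -4.356 0.005 -3.422
vertex -3.747 -0.13 -3.564
endloop
endfacet
facet normal -0.304 -0.716 -0.628
outer loop
vertex -4.722 -0.855 -4.175
vertex -4.113 -0.99 -4.316
vertex -4.403 -1.291 -3.832
endloop
endfacet
facet normal -0.812 -0.149 0.565
outer loop
vertex -4.722 -0.855 -4.175
vertex -4.403 -1.291 -3.832
vertex -4.356 0.005 -3.422
endloop
endfacet
facet normal -0.812 -0.149 0.565
outer loop
vertex -4.356 0.005 -3.422
vertex -4.403 -1.291 -3.832
vertex -4.037 -0.431 -3.079
endloop
endfacet
facet normal 0.305 0.717 0.627
outer loop
vertex -4.356 0.005 -3.422
vertex -4.037 -0.431 -3.079
vertex -3.747 -0.13 -3.564
endloop
endfacet
facet normal -0.304 -0.716 -0.628
outer loop
vertex -4.403 -1.291 -3.832
vertex -4.113 -0.99 -4.316
vertex -3.794 -1.426 -3.973
endloop
endfacet
facet normal 0.026 -0.665 0.747
outer loop
vertex -4.403 -1.291 -3.832
vertex -3.794 -1.426 -3.973
vertex -4.037 -0.431 -3.079
endloop
endfacet
facet normal 0.027 -0.664 0.747
outer loop
vertex -4.037 -0.431 -3.079
vertex -3.794 -1.426 -3.973
vertex -3.428 -0.566 -3.221
endloop
endfacet
facet normal 0.305 0.717 0.627
outer loop
vertex -4.037 -0.431 -3.079
vertex -3.428 -0.566 -3.221
vertex -3.747 -0.13 -3.564
endloop
endfacet
facet normal -0.305 -0.717 -0.627
outer loop
vertex -3.794 -1.426 -3.973
vertex -4.113 -0.99 -4.316
vertex -3.504 -1.125 -4.458
endloop
endfacet
facet normal 0.838 -0.515 0.181
outer loop
vertex -3.794 -1.426 -3.973
vertex -3.504 -1.125 -4.458
vertex -3.428 -0.566 -3.221
endloop
endfacet
facet normal 0.838 -0.515 0.181
outer loop
vertex -3.428 -0.566 -3.221
vertex -3.504 -1.125 -4.458
vertex -3.138 -0.265 -3.705
endloop
endfacet
facet normal 0.304 0.716 0.628
outer loop
vertex -3.428 -0.566 -3.221
vertex -3.138 -0.265 -3.705
vertex -3.747 -0.13 -3.564
endloop
endfacet
facet normal -0.305 -0.717 -0.627
outer loop
vertex -3.504 -1.125 -4.458
vertex -4.113 -0.99 -4.316
vertex -3.823 -0.689 -4.801
endloop
endfacet
facet normal 0.812 0.149 -0.565
outer loop
vertex -3.504 -1.125 -4.458
vertex -3.823 -0.689 -4.801
vertex -3.138 -0.265 -3.705
endloop
endfacet
facet normal 0.812 0.149 -0.565
outer loop
vertex -3.138 -0.265 -3.705
vertex -3.823 -0.689 -4.801
vertex -3.457 0.171 -4.048
endloop
endfacet
facet normal 0.304 0.716 0.628
outer loop
vertex -3.138 -0.265 -3.705
vertex -3.457 0.171 -4.048
vertex -3.747 -0.13 -3.564
endloop
endfacet
facet normal -0.162 -0.839 -0.519
outer loop
vertex -0.061 -1.346 -1.802
vertex -0.417 -1.593 -1.292
vertex -0.559 -1.229 -1.836
endloop
endfacet
facet normal 0.229 0.824 -0.519
outer loop
vertex -0.061 -1.346 -1.802
vertex -0.559 -1.229 -1.836
vertex -0.223 -0.587 -0.668
endloop
endfacet
facet normal -0.162 -0.839 -0.519
outer loop
vertex -0.559 -1.229 -1.836
vertex -0.417 -1.593 -1.292
vertex -0.974 -1.326 -1.55
endloop
endfacet
facet normal -0.428 0.838 -0.337
outer loop
vertex -0.559 -1.229 -1.836
vertex -0.974 -1.326 -1.55
vertex -0.223 -0.587 -0.668
endloop
endfacet
facet normal -0.162 -0.839 -0.519
outer loop
vertex -0.974 -1.326 -1.55
vertex -0.417 -1.593 -1.292
vertex -1.063 -1.579 -1.113
endloop
endfacet
facet normal -0.789 0.588 0.179
outer loop
vertex -0.974 -1.326 -1.55
vertex -1.063 -1.579 -1.113
vertex -0.223 -0.587 -0.668
endloop
endfacet
facet normal -0.162 -0.839 -0.520
outer loop
vertex -1.063 -1.579 -1.113
vertex -0.417 -1.593 -1.292
vertex -0.773 -1.841 -0.781
endloop
endfacet
facet normal -0.644 0.216 0.734
outer loop
vertex -1.063 -1.579 -1.113
vertex -0.773 -1.841 -0.781
vertex -0.223 -0.587 -0.668
endloop
endfacet
facet normal -0.163 -0.838 -0.520
outer loop
vertex -0.773 -1.841 -0.781
vertex -0.417 -1.593 -1.292
vertex -0.275 -1.958 -0.748
endloop
endfacet
facet normal -0.079 -0.055 0.995
outer loop
vertex -0.773 -1.841 -0.781
vertex -0.275 -1.958 -0.748
vertex -0.223 -0.587 -0.668
endloop
endfacet
facet normal -0.161 -0.838 -0.520
outer loop
vertex -0.275 -1.958 -0.748
vertex -0.417 -1.593 -1.292
vertex 0.14 -1.861 -1.033
endloop
endfacet
facet normal 0.576 -0.069 0.815
outer loop
vertex -0.275 -1.958 -0.748
vertex 0.14 -1.861 -1.033
vertex -0.223 -0.587 -0.668
endloop
endfacet
facet normal -0.162 -0.839 -0.520
outer loop
vertex 0.14 -1.861 -1.033
vertex -0.417 -1.593 -1.292
vertex 0.229 -1.607 -1.47
endloop
endfacet
facet normal 0.937 0.182 0.297
outer loop
vertex 0.14 -1.861 -1.033
vertex 0.229 -1.607 -1.47
vertex -0.223 -0.587 -0.668
endloop
endfacet
facet normal -0.161 -0.839 -0.519
outer loop
vertex 0.229 -1.607 -1.47
vertex -0.417 -1.593 -1.292
vertex -0.061 -1.346 -1.802
endloop
endfacet
facet normal 0.792 0.553 -0.257
outer loop
vertex 0.229 -1.607 -1.47
vertex -0.061 -1.346 -1.802
vertex -0.223 -0.587 -0.668
endloop
endfacet

endsolid


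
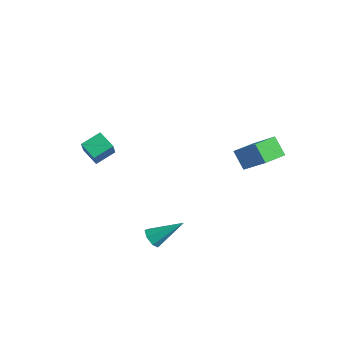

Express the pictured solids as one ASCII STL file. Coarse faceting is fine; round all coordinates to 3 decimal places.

solid 
facet normal -0.454 -0.690 -0.564
outer loop
vertex 3.72 -3.581 -2.588
vertex 3.291 -3.58 -2.244
vertex 3.373 -3.269 -2.691
endloop
endfacet
facet normal 0.625 0.495 -0.604
outer loop
vertex 3.72 -3.581 -2.588
vertex 3.373 -3.269 -2.691
vertex 4.049 -2.42 -1.296
endloop
endfacet
facet normal -0.451 -0.692 -0.564
outer loop
vertex 3.373 -3.269 -2.691
vertex 3.291 -3.58 -2.244
vertex 2.964 -3.192 -2.458
endloop
endfacet
facet normal -0.108 0.872 -0.478
outer loop
vertex 3.373 -3.269 -2.691
vertex 2.964 -3.192 -2.458
vertex 4.049 -2.42 -1.296
endloop
endfacet
facet normal -0.451 -0.691 -0.564
outer loop
vertex 2.964 -3.192 -2.458
vertex 3.291 -3.58 -2.244
vertex 2.801 -3.407 -2.064
endloop
endfacet
facet normal -0.663 0.738 0.129
outer loop
vertex 2.964 -3.192 -2.458
vertex 2.801 -3.407 -2.064
vertex 4.049 -2.42 -1.296
endloop
endfacet
facet normal -0.451 -0.691 -0.565
outer loop
vertex 2.801 -3.407 -2.064
vertex 3.291 -3.58 -2.244
vertex 3.006 -3.752 -1.806
endloop
endfacet
facet normal -0.622 0.197 0.758
outer loop
vertex 2.801 -3.407 -2.064
vertex 3.006 -3.752 -1.806
vertex 4.049 -2.42 -1.296
endloop
endfacet
facet normal -0.452 -0.690 -0.565
outer loop
vertex 3.006 -3.752 -1.806
vertex 3.291 -3.58 -2.244
vertex 3.426 -3.968 -1.878
endloop
endfacet
facet normal -0.017 -0.346 0.938
outer loop
vertex 3.006 -3.752 -1.806
vertex 3.426 -3.968 -1.878
vertex 4.049 -2.42 -1.296
endloop
endfacet
facet normal -0.451 -0.690 -0.565
outer loop
vertex 3.426 -3.968 -1.878
vertex 3.291 -3.58 -2.244
vertex 3.744 -3.891 -2.226
endloop
endfacet
facet normal 0.698 -0.481 0.531
outer loop
vertex 3.426 -3.968 -1.878
vertex 3.744 -3.891 -2.226
vertex 4.049 -2.42 -1.296
endloop
endfacet
facet normal -0.453 -0.692 -0.562
outer loop
vertex 3.744 -3.891 -2.226
vertex 3.291 -3.58 -2.244
vertex 3.72 -3.581 -2.588
endloop
endfacet
facet normal 0.982 -0.105 -0.155
outer loop
vertex 3.744 -3.891 -2.226
vertex 3.72 -3.581 -2.588
vertex 4.049 -2.42 -1.296
endloop
endfacet
facet normal -0.444 0.392 -0.806
outer loop
vertex -2.738 -2.881 -0.531
vertex -2.614 -1.9 -0.122
vertex -1.867 -2.806 -0.974
endloop
endfacet
facet normal -0.116 -0.917 -0.383
outer loop
vertex -1.286 -3.32 0.082
vertex -2.738 -2.881 -0.531
vertex -1.867 -2.806 -0.974
endloop
endfacet
facet normal -0.444 0.392 -0.806
outer loop
vertex -1.867 -2.806 -0.974
vertex -2.614 -1.9 -0.122
vertex -1.743 -1.825 -0.565
endloop
endfacet
facet normal 0.889 0.076 -0.452
outer loop
vertex -1.743 -1.825 -0.565
vertex -1.286 -3.32 0.082
vertex -1.867 -2.806 -0.974
endloop
endfacet
facet normal -0.889 -0.076 0.452
outer loop
vertex -2.738 -2.881 -0.531
vertex -2.033 -2.414 0.934
vertex -2.614 -1.9 -0.122
endloop
endfacet
facet normal -0.116 -0.917 -0.383
outer loop
vertex -2.157 -3.395 0.525
vertex -2.738 -2.881 -0.531
vertex -1.286 -3.32 0.082
endloop
endfacet
facet normal -0.889 -0.076 0.452
outer loop
vertex -2.157 -3.395 0.525
vertex -2.033 -2.414 0.934
vertex -2.738 -2.881 -0.531
endloop
endfacet
facet normal 0.116 0.917 0.383
outer loop
vertex -2.614 -1.9 -0.122
vertex -2.033 -2.414 0.934
vertex -1.743 -1.825 -0.565
endloop
endfacet
facet normal 0.889 0.076 -0.452
outer loop
vertex -1.162 -2.339 0.491
vertex -1.286 -3.32 0.082
vertex -1.743 -1.825 -0.565
endloop
endfacet
facet normal 0.116 0.917 0.383
outer loop
vertex -1.743 -1.825 -0.565
vertex -2.033 -2.414 0.934
vertex -1.162 -2.339 0.491
endloop
endfacet
facet normal 0.444 -0.392 0.806
outer loop
vertex -1.162 -2.339 0.491
vertex -2.157 -3.395 0.525
vertex -1.286 -3.32 0.082
endloop
endfacet
facet normal 0.444 -0.392 0.806
outer loop
vertex -2.033 -2.414 0.934
vertex -2.157 -3.395 0.525
vertex -1.162 -2.339 0.491
endloop
endfacet
facet normal -0.694 0.026 0.719
outer loop
vertex 3.036 2.417 0.938
vertex 3.015 3.586 0.876
vertex 1.662 2.322 -0.385
endloop
endfacet
facet normal 0.018 -0.998 0.053
outer loop
vertex 2.425 2.294 -1.176
vertex 3.036 2.417 0.938
vertex 1.662 2.322 -0.385
endloop
endfacet
facet normal -0.694 0.025 0.719
outer loop
vertex 1.662 2.322 -0.385
vertex 3.015 3.586 0.876
vertex 1.64 3.49 -0.447
endloop
endfacet
facet normal -0.720 -0.050 -0.692
outer loop
vertex 1.64 3.49 -0.447
vertex 2.425 2.294 -1.176
vertex 1.662 2.322 -0.385
endloop
endfacet
facet normal 0.720 0.050 0.692
outer loop
vertex 3.036 2.417 0.938
vertex 3.778 3.558 0.085
vertex 3.015 3.586 0.876
endloop
endfacet
facet normal 0.019 -0.998 0.053
outer loop
vertex 3.8 2.39 0.147
vertex 3.036 2.417 0.938
vertex 2.425 2.294 -1.176
endloop
endfacet
facet normal 0.719 0.050 0.693
outer loop
vertex 3.8 2.39 0.147
vertex 3.778 3.558 0.085
vertex 3.036 2.417 0.938
endloop
endfacet
facet normal -0.019 0.998 -0.053
outer loop
vertex 3.015 3.586 0.876
vertex 3.778 3.558 0.085
vertex 1.64 3.49 -0.447
endloop
endfacet
facet normal -0.719 -0.050 -0.693
outer loop
vertex 2.404 3.463 -1.238
vertex 2.425 2.294 -1.176
vertex 1.64 3.49 -0.447
endloop
endfacet
facet normal -0.019 0.998 -0.052
outer loop
vertex 1.64 3.49 -0.447
vertex 3.778 3.558 0.085
vertex 2.404 3.463 -1.238
endloop
endfacet
facet normal 0.694 -0.026 -0.719
outer loop
vertex 2.404 3.463 -1.238
vertex 3.8 2.39 0.147
vertex 2.425 2.294 -1.176
endloop
endfacet
facet normal 0.694 -0.025 -0.719
outer loop
vertex 3.778 3.558 0.085
vertex 3.8 2.39 0.147
vertex 2.404 3.463 -1.238
endloop
endfacet

endsolid


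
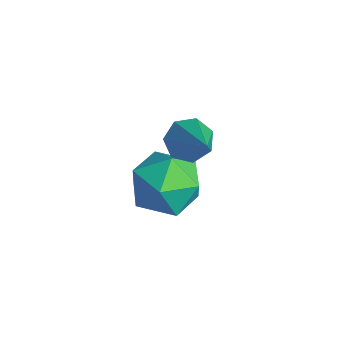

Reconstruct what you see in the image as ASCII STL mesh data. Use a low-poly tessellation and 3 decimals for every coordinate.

solid 
facet normal -0.748 0.134 -0.651
outer loop
vertex 2.639 3.333 1.326
vertex 2.21 3.445 1.842
vertex 2.588 3.895 1.5
endloop
endfacet
facet normal 0.858 0.221 -0.463
outer loop
vertex 2.639 3.333 1.326
vertex 2.588 3.895 1.5
vertex 3.61 3.195 3.058
endloop
endfacet
facet normal -0.748 0.134 -0.650
outer loop
vertex 2.588 3.895 1.5
vertex 2.21 3.445 1.842
vertex 2.253 4.118 1.931
endloop
endfacet
facet normal 0.559 0.829 0.006
outer loop
vertex 2.588 3.895 1.5
vertex 2.253 4.118 1.931
vertex 3.61 3.195 3.058
endloop
endfacet
facet normal -0.749 0.134 -0.649
outer loop
vertex 2.253 4.118 1.931
vertex 2.21 3.445 1.842
vertex 1.886 3.834 2.296
endloop
endfacet
facet normal 0.014 0.782 0.623
outer loop
vertex 2.253 4.118 1.931
vertex 1.886 3.834 2.296
vertex 3.61 3.195 3.058
endloop
endfacet
facet normal -0.749 0.134 -0.649
outer loop
vertex 1.886 3.834 2.296
vertex 2.21 3.445 1.842
vertex 1.763 3.258 2.319
endloop
endfacet
facet normal -0.366 0.115 0.924
outer loop
vertex 1.886 3.834 2.296
vertex 1.763 3.258 2.319
vertex 3.61 3.195 3.058
endloop
endfacet
facet normal -0.749 0.133 -0.649
outer loop
vertex 1.763 3.258 2.319
vertex 2.21 3.445 1.842
vertex 1.977 2.822 1.983
endloop
endfacet
facet normal -0.295 -0.670 0.681
outer loop
vertex 1.763 3.258 2.319
vertex 1.977 2.822 1.983
vertex 3.61 3.195 3.058
endloop
endfacet
facet normal -0.749 0.133 -0.649
outer loop
vertex 1.977 2.822 1.983
vertex 2.21 3.445 1.842
vertex 2.366 2.856 1.541
endloop
endfacet
facet normal 0.173 -0.982 0.077
outer loop
vertex 1.977 2.822 1.983
vertex 2.366 2.856 1.541
vertex 3.61 3.195 3.058
endloop
endfacet
facet normal -0.747 0.135 -0.651
outer loop
vertex 2.366 2.856 1.541
vertex 2.21 3.445 1.842
vertex 2.639 3.333 1.326
endloop
endfacet
facet normal 0.686 -0.587 -0.431
outer loop
vertex 2.366 2.856 1.541
vertex 2.639 3.333 1.326
vertex 3.61 3.195 3.058
endloop
endfacet
facet normal -0.975 0.066 -0.211
outer loop
vertex 1.136 3.506 -0.797
vertex 1.022 2.424 -0.608
vertex 0.892 3.145 0.217
endloop
endfacet
facet normal -0.733 0.677 0.065
outer loop
vertex 1.136 3.506 -0.797
vertex 0.892 3.145 0.217
vertex 1.629 3.956 0.082
endloop
endfacet
facet normal -0.204 0.913 -0.353
outer loop
vertex 1.136 3.506 -0.797
vertex 1.629 3.956 0.082
vertex 2.215 3.735 -0.828
endloop
endfacet
facet normal -0.120 0.446 -0.887
outer loop
vertex 1.136 3.506 -0.797
vertex 2.215 3.735 -0.828
vertex 1.84 2.788 -1.254
endloop
endfacet
facet normal -0.597 -0.077 -0.799
outer loop
vertex 1.136 3.506 -0.797
vertex 1.84 2.788 -1.254
vertex 1.022 2.424 -0.608
endloop
endfacet
facet normal -0.460 0.536 0.708
outer loop
vertex 1.629 3.956 0.082
vertex 0.892 3.145 0.217
vertex 1.82 3.152 0.814
endloop
endfacet
facet normal -0.852 -0.453 0.262
outer loop
vertex 0.892 3.145 0.217
vertex 1.022 2.424 -0.608
vertex 1.445 2.205 0.388
endloop
endfacet
facet normal -0.240 -0.684 -0.689
outer loop
vertex 1.022 2.424 -0.608
vertex 1.84 2.788 -1.254
vertex 2.031 1.984 -0.522
endloop
endfacet
facet normal 0.533 0.162 -0.830
outer loop
vertex 1.84 2.788 -1.254
vertex 2.215 3.735 -0.828
vertex 2.768 2.795 -0.657
endloop
endfacet
facet normal 0.397 0.917 0.033
outer loop
vertex 2.215 3.735 -0.828
vertex 1.629 3.956 0.082
vertex 2.638 3.516 0.168
endloop
endfacet
facet normal 0.120 -0.446 0.887
outer loop
vertex 2.524 2.434 0.357
vertex 1.82 3.152 0.814
vertex 1.445 2.205 0.388
endloop
endfacet
facet normal 0.204 -0.913 0.353
outer loop
vertex 2.524 2.434 0.357
vertex 1.445 2.205 0.388
vertex 2.031 1.984 -0.522
endloop
endfacet
facet normal 0.733 -0.677 -0.065
outer loop
vertex 2.524 2.434 0.357
vertex 2.031 1.984 -0.522
vertex 2.768 2.795 -0.657
endloop
endfacet
facet normal 0.975 -0.066 0.211
outer loop
vertex 2.524 2.434 0.357
vertex 2.768 2.795 -0.657
vertex 2.638 3.516 0.168
endloop
endfacet
facet normal 0.597 0.077 0.799
outer loop
vertex 2.524 2.434 0.357
vertex 2.638 3.516 0.168
vertex 1.82 3.152 0.814
endloop
endfacet
facet normal -0.533 -0.162 0.830
outer loop
vertex 1.445 2.205 0.388
vertex 1.82 3.152 0.814
vertex 0.892 3.145 0.217
endloop
endfacet
facet normal -0.397 -0.917 -0.033
outer loop
vertex 2.031 1.984 -0.522
vertex 1.445 2.205 0.388
vertex 1.022 2.424 -0.608
endloop
endfacet
facet normal 0.460 -0.536 -0.708
outer loop
vertex 2.768 2.795 -0.657
vertex 2.031 1.984 -0.522
vertex 1.84 2.788 -1.254
endloop
endfacet
facet normal 0.852 0.453 -0.262
outer loop
vertex 2.638 3.516 0.168
vertex 2.768 2.795 -0.657
vertex 2.215 3.735 -0.828
endloop
endfacet
facet normal 0.240 0.684 0.689
outer loop
vertex 1.82 3.152 0.814
vertex 2.638 3.516 0.168
vertex 1.629 3.956 0.082
endloop
endfacet

endsolid


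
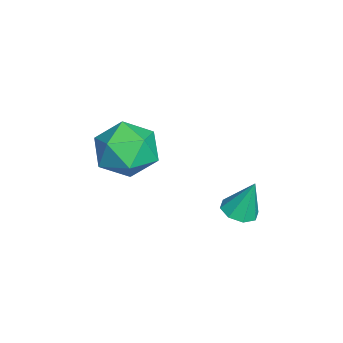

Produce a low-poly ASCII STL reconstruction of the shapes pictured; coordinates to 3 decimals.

solid 
facet normal 0.029 0.933 0.358
outer loop
vertex -3.445 -1.14 -2.157
vertex -4.372 -1.381 -1.455
vertex -3.266 -1.566 -1.062
endloop
endfacet
facet normal 0.680 0.714 0.167
outer loop
vertex -3.445 -1.14 -2.157
vertex -3.266 -1.566 -1.062
vertex -2.617 -1.972 -1.971
endloop
endfacet
facet normal 0.659 0.539 -0.524
outer loop
vertex -3.445 -1.14 -2.157
vertex -2.617 -1.972 -1.971
vertex -3.322 -2.038 -2.925
endloop
endfacet
facet normal -0.005 0.650 -0.760
outer loop
vertex -3.445 -1.14 -2.157
vertex -3.322 -2.038 -2.925
vertex -4.407 -1.673 -2.606
endloop
endfacet
facet normal -0.395 0.893 -0.215
outer loop
vertex -3.445 -1.14 -2.157
vertex -4.407 -1.673 -2.606
vertex -4.372 -1.381 -1.455
endloop
endfacet
facet normal 0.833 0.124 0.539
outer loop
vertex -2.617 -1.972 -1.971
vertex -3.266 -1.566 -1.062
vertex -3.033 -2.727 -1.154
endloop
endfacet
facet normal -0.222 0.479 0.849
outer loop
vertex -3.266 -1.566 -1.062
vertex -4.372 -1.381 -1.455
vertex -4.118 -2.362 -0.835
endloop
endfacet
facet normal -0.906 0.415 -0.078
outer loop
vertex -4.372 -1.381 -1.455
vertex -4.407 -1.673 -2.606
vertex -4.823 -2.428 -1.789
endloop
endfacet
facet normal -0.276 0.021 -0.961
outer loop
vertex -4.407 -1.673 -2.606
vertex -3.322 -2.038 -2.925
vertex -4.174 -2.834 -2.698
endloop
endfacet
facet normal 0.799 -0.159 -0.580
outer loop
vertex -3.322 -2.038 -2.925
vertex -2.617 -1.972 -1.971
vertex -3.068 -3.019 -2.305
endloop
endfacet
facet normal 0.005 -0.650 0.760
outer loop
vertex -3.995 -3.26 -1.603
vertex -3.033 -2.727 -1.154
vertex -4.118 -2.362 -0.835
endloop
endfacet
facet normal -0.659 -0.539 0.524
outer loop
vertex -3.995 -3.26 -1.603
vertex -4.118 -2.362 -0.835
vertex -4.823 -2.428 -1.789
endloop
endfacet
facet normal -0.680 -0.714 -0.167
outer loop
vertex -3.995 -3.26 -1.603
vertex -4.823 -2.428 -1.789
vertex -4.174 -2.834 -2.698
endloop
endfacet
facet normal -0.029 -0.933 -0.358
outer loop
vertex -3.995 -3.26 -1.603
vertex -4.174 -2.834 -2.698
vertex -3.068 -3.019 -2.305
endloop
endfacet
facet normal 0.395 -0.893 0.215
outer loop
vertex -3.995 -3.26 -1.603
vertex -3.068 -3.019 -2.305
vertex -3.033 -2.727 -1.154
endloop
endfacet
facet normal 0.276 -0.021 0.961
outer loop
vertex -4.118 -2.362 -0.835
vertex -3.033 -2.727 -1.154
vertex -3.266 -1.566 -1.062
endloop
endfacet
facet normal -0.799 0.159 0.580
outer loop
vertex -4.823 -2.428 -1.789
vertex -4.118 -2.362 -0.835
vertex -4.372 -1.381 -1.455
endloop
endfacet
facet normal -0.833 -0.124 -0.539
outer loop
vertex -4.174 -2.834 -2.698
vertex -4.823 -2.428 -1.789
vertex -4.407 -1.673 -2.606
endloop
endfacet
facet normal 0.222 -0.479 -0.849
outer loop
vertex -3.068 -3.019 -2.305
vertex -4.174 -2.834 -2.698
vertex -3.322 -2.038 -2.925
endloop
endfacet
facet normal 0.906 -0.415 0.078
outer loop
vertex -3.033 -2.727 -1.154
vertex -3.068 -3.019 -2.305
vertex -2.617 -1.972 -1.971
endloop
endfacet
facet normal -0.046 -0.331 -0.943
outer loop
vertex -2.463 2.026 -4.098
vertex -2.784 1.487 -3.893
vertex -2.965 2.088 -4.095
endloop
endfacet
facet normal 0.123 0.991 0.053
outer loop
vertex -2.463 2.026 -4.098
vertex -2.965 2.088 -4.095
vertex -2.716 1.973 -2.507
endloop
endfacet
facet normal -0.046 -0.331 -0.943
outer loop
vertex -2.965 2.088 -4.095
vertex -2.784 1.487 -3.893
vertex -3.36 1.798 -3.974
endloop
endfacet
facet normal -0.556 0.818 0.146
outer loop
vertex -2.965 2.088 -4.095
vertex -3.36 1.798 -3.974
vertex -2.716 1.973 -2.507
endloop
endfacet
facet normal -0.046 -0.331 -0.942
outer loop
vertex -3.36 1.798 -3.974
vertex -2.784 1.487 -3.893
vertex -3.418 1.325 -3.805
endloop
endfacet
facet normal -0.899 0.241 0.366
outer loop
vertex -3.36 1.798 -3.974
vertex -3.418 1.325 -3.805
vertex -2.716 1.973 -2.507
endloop
endfacet
facet normal -0.046 -0.330 -0.943
outer loop
vertex -3.418 1.325 -3.805
vertex -2.784 1.487 -3.893
vertex -3.104 0.947 -3.688
endloop
endfacet
facet normal -0.704 -0.405 0.583
outer loop
vertex -3.418 1.325 -3.805
vertex -3.104 0.947 -3.688
vertex -2.716 1.973 -2.507
endloop
endfacet
facet normal -0.045 -0.331 -0.942
outer loop
vertex -3.104 0.947 -3.688
vertex -2.784 1.487 -3.893
vertex -2.603 0.885 -3.69
endloop
endfacet
facet normal -0.089 -0.737 0.670
outer loop
vertex -3.104 0.947 -3.688
vertex -2.603 0.885 -3.69
vertex -2.716 1.973 -2.507
endloop
endfacet
facet normal -0.045 -0.331 -0.942
outer loop
vertex -2.603 0.885 -3.69
vertex -2.784 1.487 -3.893
vertex -2.207 1.175 -3.811
endloop
endfacet
facet normal 0.590 -0.565 0.576
outer loop
vertex -2.603 0.885 -3.69
vertex -2.207 1.175 -3.811
vertex -2.716 1.973 -2.507
endloop
endfacet
facet normal -0.045 -0.331 -0.942
outer loop
vertex -2.207 1.175 -3.811
vertex -2.784 1.487 -3.893
vertex -2.15 1.648 -3.98
endloop
endfacet
facet normal 0.934 0.015 0.356
outer loop
vertex -2.207 1.175 -3.811
vertex -2.15 1.648 -3.98
vertex -2.716 1.973 -2.507
endloop
endfacet
facet normal -0.045 -0.332 -0.942
outer loop
vertex -2.15 1.648 -3.98
vertex -2.784 1.487 -3.893
vertex -2.463 2.026 -4.098
endloop
endfacet
facet normal 0.741 0.657 0.140
outer loop
vertex -2.15 1.648 -3.98
vertex -2.463 2.026 -4.098
vertex -2.716 1.973 -2.507
endloop
endfacet

endsolid


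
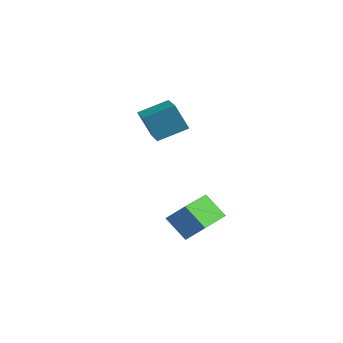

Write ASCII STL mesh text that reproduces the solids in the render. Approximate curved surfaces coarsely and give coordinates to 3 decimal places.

solid 
facet normal -0.617 -0.694 -0.371
outer loop
vertex -1.358 -4.193 2.723
vertex -2.334 -3.072 2.248
vertex -0.804 -4.142 1.705
endloop
endfacet
facet normal 0.625 -0.719 0.304
outer loop
vertex -0.026 -3.268 2.172
vertex -1.358 -4.193 2.723
vertex -0.804 -4.142 1.705
endloop
endfacet
facet normal -0.617 -0.694 -0.371
outer loop
vertex -0.804 -4.142 1.705
vertex -2.334 -3.072 2.248
vertex -1.779 -3.021 1.23
endloop
endfacet
facet normal 0.478 0.044 -0.877
outer loop
vertex -1.779 -3.021 1.23
vertex -0.026 -3.268 2.172
vertex -0.804 -4.142 1.705
endloop
endfacet
facet normal -0.477 -0.044 0.878
outer loop
vertex -1.358 -4.193 2.723
vertex -1.556 -2.198 2.715
vertex -2.334 -3.072 2.248
endloop
endfacet
facet normal 0.625 -0.719 0.305
outer loop
vertex -0.581 -3.319 3.19
vertex -1.358 -4.193 2.723
vertex -0.026 -3.268 2.172
endloop
endfacet
facet normal -0.478 -0.044 0.877
outer loop
vertex -0.581 -3.319 3.19
vertex -1.556 -2.198 2.715
vertex -1.358 -4.193 2.723
endloop
endfacet
facet normal -0.625 0.719 -0.305
outer loop
vertex -2.334 -3.072 2.248
vertex -1.556 -2.198 2.715
vertex -1.779 -3.021 1.23
endloop
endfacet
facet normal 0.478 0.044 -0.877
outer loop
vertex -1.002 -2.147 1.697
vertex -0.026 -3.268 2.172
vertex -1.779 -3.021 1.23
endloop
endfacet
facet normal -0.625 0.719 -0.304
outer loop
vertex -1.779 -3.021 1.23
vertex -1.556 -2.198 2.715
vertex -1.002 -2.147 1.697
endloop
endfacet
facet normal 0.617 0.694 0.371
outer loop
vertex -1.002 -2.147 1.697
vertex -0.581 -3.319 3.19
vertex -0.026 -3.268 2.172
endloop
endfacet
facet normal 0.617 0.694 0.371
outer loop
vertex -1.556 -2.198 2.715
vertex -0.581 -3.319 3.19
vertex -1.002 -2.147 1.697
endloop
endfacet
facet normal -0.672 -0.207 -0.711
outer loop
vertex -0.02 -4.841 -1.646
vertex -0.209 -3.111 -1.972
vertex 0.838 -4.896 -2.44
endloop
endfacet
facet normal 0.107 -0.977 0.183
outer loop
vertex 1.509 -4.689 -1.728
vertex -0.02 -4.841 -1.646
vertex 0.838 -4.896 -2.44
endloop
endfacet
facet normal -0.671 -0.207 -0.712
outer loop
vertex 0.838 -4.896 -2.44
vertex -0.209 -3.111 -1.972
vertex 0.649 -3.167 -2.765
endloop
endfacet
facet normal 0.734 -0.047 -0.678
outer loop
vertex 0.649 -3.167 -2.765
vertex 1.509 -4.689 -1.728
vertex 0.838 -4.896 -2.44
endloop
endfacet
facet normal -0.734 0.048 0.678
outer loop
vertex -0.02 -4.841 -1.646
vertex 0.462 -2.904 -1.26
vertex -0.209 -3.111 -1.972
endloop
endfacet
facet normal 0.107 -0.977 0.185
outer loop
vertex 0.651 -4.633 -0.935
vertex -0.02 -4.841 -1.646
vertex 1.509 -4.689 -1.728
endloop
endfacet
facet normal -0.733 0.047 0.678
outer loop
vertex 0.651 -4.633 -0.935
vertex 0.462 -2.904 -1.26
vertex -0.02 -4.841 -1.646
endloop
endfacet
facet normal -0.106 0.977 -0.184
outer loop
vertex -0.209 -3.111 -1.972
vertex 0.462 -2.904 -1.26
vertex 0.649 -3.167 -2.765
endloop
endfacet
facet normal 0.733 -0.048 -0.678
outer loop
vertex 1.32 -2.959 -2.054
vertex 1.509 -4.689 -1.728
vertex 0.649 -3.167 -2.765
endloop
endfacet
facet normal -0.108 0.977 -0.184
outer loop
vertex 0.649 -3.167 -2.765
vertex 0.462 -2.904 -1.26
vertex 1.32 -2.959 -2.054
endloop
endfacet
facet normal 0.671 0.207 0.712
outer loop
vertex 1.32 -2.959 -2.054
vertex 0.651 -4.633 -0.935
vertex 1.509 -4.689 -1.728
endloop
endfacet
facet normal 0.672 0.207 0.711
outer loop
vertex 0.462 -2.904 -1.26
vertex 0.651 -4.633 -0.935
vertex 1.32 -2.959 -2.054
endloop
endfacet

endsolid


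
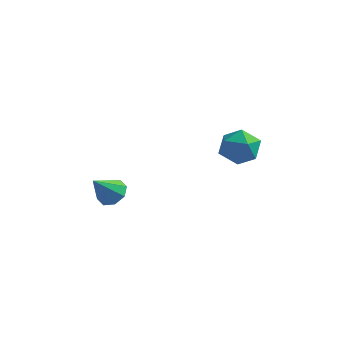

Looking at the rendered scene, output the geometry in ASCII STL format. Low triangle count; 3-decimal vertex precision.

solid 
facet normal 0.284 0.713 0.641
outer loop
vertex 3.045 2.898 2.447
vertex 3.147 2.07 3.323
vertex 4.096 2.326 2.618
endloop
endfacet
facet normal 0.481 0.876 -0.025
outer loop
vertex 3.045 2.898 2.447
vertex 4.096 2.326 2.618
vertex 3.688 2.518 1.496
endloop
endfacet
facet normal -0.105 0.897 -0.430
outer loop
vertex 3.045 2.898 2.447
vertex 3.688 2.518 1.496
vertex 2.487 2.382 1.507
endloop
endfacet
facet normal -0.666 0.746 -0.014
outer loop
vertex 3.045 2.898 2.447
vertex 2.487 2.382 1.507
vertex 2.152 2.105 2.636
endloop
endfacet
facet normal -0.425 0.633 0.647
outer loop
vertex 3.045 2.898 2.447
vertex 2.152 2.105 2.636
vertex 3.147 2.07 3.323
endloop
endfacet
facet normal 0.898 0.350 -0.267
outer loop
vertex 3.688 2.518 1.496
vertex 4.096 2.326 2.618
vertex 4.188 1.455 1.784
endloop
endfacet
facet normal 0.579 0.086 0.811
outer loop
vertex 4.096 2.326 2.618
vertex 3.147 2.07 3.323
vertex 3.853 1.178 2.913
endloop
endfacet
facet normal -0.569 -0.045 0.821
outer loop
vertex 3.147 2.07 3.323
vertex 2.152 2.105 2.636
vertex 2.652 1.042 2.924
endloop
endfacet
facet normal -0.958 0.138 -0.250
outer loop
vertex 2.152 2.105 2.636
vertex 2.487 2.382 1.507
vertex 2.244 1.234 1.802
endloop
endfacet
facet normal -0.052 0.383 -0.922
outer loop
vertex 2.487 2.382 1.507
vertex 3.688 2.518 1.496
vertex 3.193 1.49 1.097
endloop
endfacet
facet normal 0.666 -0.746 0.014
outer loop
vertex 3.295 0.662 1.973
vertex 4.188 1.455 1.784
vertex 3.853 1.178 2.913
endloop
endfacet
facet normal 0.105 -0.897 0.430
outer loop
vertex 3.295 0.662 1.973
vertex 3.853 1.178 2.913
vertex 2.652 1.042 2.924
endloop
endfacet
facet normal -0.481 -0.876 0.025
outer loop
vertex 3.295 0.662 1.973
vertex 2.652 1.042 2.924
vertex 2.244 1.234 1.802
endloop
endfacet
facet normal -0.284 -0.713 -0.641
outer loop
vertex 3.295 0.662 1.973
vertex 2.244 1.234 1.802
vertex 3.193 1.49 1.097
endloop
endfacet
facet normal 0.425 -0.633 -0.647
outer loop
vertex 3.295 0.662 1.973
vertex 3.193 1.49 1.097
vertex 4.188 1.455 1.784
endloop
endfacet
facet normal 0.958 -0.138 0.250
outer loop
vertex 3.853 1.178 2.913
vertex 4.188 1.455 1.784
vertex 4.096 2.326 2.618
endloop
endfacet
facet normal 0.052 -0.383 0.922
outer loop
vertex 2.652 1.042 2.924
vertex 3.853 1.178 2.913
vertex 3.147 2.07 3.323
endloop
endfacet
facet normal -0.898 -0.350 0.267
outer loop
vertex 2.244 1.234 1.802
vertex 2.652 1.042 2.924
vertex 2.152 2.105 2.636
endloop
endfacet
facet normal -0.579 -0.086 -0.811
outer loop
vertex 3.193 1.49 1.097
vertex 2.244 1.234 1.802
vertex 2.487 2.382 1.507
endloop
endfacet
facet normal 0.569 0.045 -0.821
outer loop
vertex 4.188 1.455 1.784
vertex 3.193 1.49 1.097
vertex 3.688 2.518 1.496
endloop
endfacet
facet normal 0.288 0.588 -0.756
outer loop
vertex -3.006 -0.049 -2.701
vertex -3.524 0.643 -2.36
vertex -2.646 0.361 -2.245
endloop
endfacet
facet normal 0.616 -0.762 0.199
outer loop
vertex -3.006 -0.049 -2.701
vertex -2.646 0.361 -2.245
vertex -4.056 -0.443 -0.96
endloop
endfacet
facet normal 0.288 0.587 -0.756
outer loop
vertex -2.646 0.361 -2.245
vertex -3.524 0.643 -2.36
vertex -2.799 0.937 -1.856
endloop
endfacet
facet normal 0.725 -0.242 0.644
outer loop
vertex -2.646 0.361 -2.245
vertex -2.799 0.937 -1.856
vertex -4.056 -0.443 -0.96
endloop
endfacet
facet normal 0.287 0.588 -0.756
outer loop
vertex -2.799 0.937 -1.856
vertex -3.524 0.643 -2.36
vertex -3.378 1.341 -1.762
endloop
endfacet
facet normal 0.338 0.276 0.900
outer loop
vertex -2.799 0.937 -1.856
vertex -3.378 1.341 -1.762
vertex -4.056 -0.443 -0.96
endloop
endfacet
facet normal 0.287 0.588 -0.756
outer loop
vertex -3.378 1.341 -1.762
vertex -3.524 0.643 -2.36
vertex -4.042 1.336 -2.018
endloop
endfacet
facet normal -0.317 0.487 0.814
outer loop
vertex -3.378 1.341 -1.762
vertex -4.042 1.336 -2.018
vertex -4.056 -0.443 -0.96
endloop
endfacet
facet normal 0.287 0.588 -0.756
outer loop
vertex -4.042 1.336 -2.018
vertex -3.524 0.643 -2.36
vertex -4.403 0.926 -2.474
endloop
endfacet
facet normal -0.858 0.268 0.439
outer loop
vertex -4.042 1.336 -2.018
vertex -4.403 0.926 -2.474
vertex -4.056 -0.443 -0.96
endloop
endfacet
facet normal 0.287 0.588 -0.756
outer loop
vertex -4.403 0.926 -2.474
vertex -3.524 0.643 -2.36
vertex -4.249 0.35 -2.863
endloop
endfacet
facet normal -0.967 -0.254 -0.008
outer loop
vertex -4.403 0.926 -2.474
vertex -4.249 0.35 -2.863
vertex -4.056 -0.443 -0.96
endloop
endfacet
facet normal 0.288 0.587 -0.757
outer loop
vertex -4.249 0.35 -2.863
vertex -3.524 0.643 -2.36
vertex -3.671 -0.054 -2.957
endloop
endfacet
facet normal -0.581 -0.770 -0.262
outer loop
vertex -4.249 0.35 -2.863
vertex -3.671 -0.054 -2.957
vertex -4.056 -0.443 -0.96
endloop
endfacet
facet normal 0.287 0.588 -0.757
outer loop
vertex -3.671 -0.054 -2.957
vertex -3.524 0.643 -2.36
vertex -3.006 -0.049 -2.701
endloop
endfacet
facet normal 0.075 -0.981 -0.177
outer loop
vertex -3.671 -0.054 -2.957
vertex -3.006 -0.049 -2.701
vertex -4.056 -0.443 -0.96
endloop
endfacet

endsolid
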